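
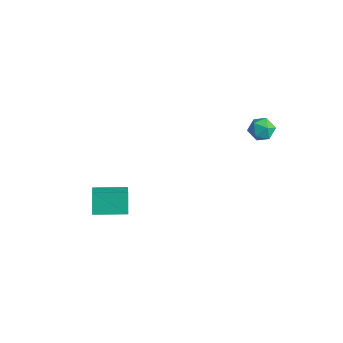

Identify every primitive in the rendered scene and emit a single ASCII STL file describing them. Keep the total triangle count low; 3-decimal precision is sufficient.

solid 
facet normal 0.126 -0.023 0.992
outer loop
vertex 2.013 3.874 3.29
vertex 1.921 3.07 3.283
vertex 2.658 3.394 3.197
endloop
endfacet
facet normal 0.488 0.520 0.701
outer loop
vertex 2.013 3.874 3.29
vertex 2.658 3.394 3.197
vertex 2.585 4.065 2.75
endloop
endfacet
facet normal 0.023 0.935 0.355
outer loop
vertex 2.013 3.874 3.29
vertex 2.585 4.065 2.75
vertex 1.804 4.156 2.561
endloop
endfacet
facet normal -0.627 0.649 0.431
outer loop
vertex 2.013 3.874 3.29
vertex 1.804 4.156 2.561
vertex 1.393 3.541 2.89
endloop
endfacet
facet normal -0.563 0.057 0.825
outer loop
vertex 2.013 3.874 3.29
vertex 1.393 3.541 2.89
vertex 1.921 3.07 3.283
endloop
endfacet
facet normal 0.943 0.250 0.222
outer loop
vertex 2.585 4.065 2.75
vertex 2.658 3.394 3.197
vertex 2.847 3.379 2.41
endloop
endfacet
facet normal 0.357 -0.628 0.691
outer loop
vertex 2.658 3.394 3.197
vertex 1.921 3.07 3.283
vertex 2.436 2.764 2.739
endloop
endfacet
facet normal -0.758 -0.498 0.421
outer loop
vertex 1.921 3.07 3.283
vertex 1.393 3.541 2.89
vertex 1.655 2.855 2.55
endloop
endfacet
facet normal -0.861 0.460 -0.216
outer loop
vertex 1.393 3.541 2.89
vertex 1.804 4.156 2.561
vertex 1.582 3.526 2.103
endloop
endfacet
facet normal 0.189 0.922 -0.339
outer loop
vertex 1.804 4.156 2.561
vertex 2.585 4.065 2.75
vertex 2.319 3.85 2.017
endloop
endfacet
facet normal 0.627 -0.649 -0.431
outer loop
vertex 2.227 3.046 2.01
vertex 2.847 3.379 2.41
vertex 2.436 2.764 2.739
endloop
endfacet
facet normal -0.023 -0.935 -0.355
outer loop
vertex 2.227 3.046 2.01
vertex 2.436 2.764 2.739
vertex 1.655 2.855 2.55
endloop
endfacet
facet normal -0.488 -0.520 -0.701
outer loop
vertex 2.227 3.046 2.01
vertex 1.655 2.855 2.55
vertex 1.582 3.526 2.103
endloop
endfacet
facet normal -0.126 0.023 -0.992
outer loop
vertex 2.227 3.046 2.01
vertex 1.582 3.526 2.103
vertex 2.319 3.85 2.017
endloop
endfacet
facet normal 0.563 -0.057 -0.825
outer loop
vertex 2.227 3.046 2.01
vertex 2.319 3.85 2.017
vertex 2.847 3.379 2.41
endloop
endfacet
facet normal 0.861 -0.460 0.216
outer loop
vertex 2.436 2.764 2.739
vertex 2.847 3.379 2.41
vertex 2.658 3.394 3.197
endloop
endfacet
facet normal -0.189 -0.922 0.339
outer loop
vertex 1.655 2.855 2.55
vertex 2.436 2.764 2.739
vertex 1.921 3.07 3.283
endloop
endfacet
facet normal -0.943 -0.250 -0.222
outer loop
vertex 1.582 3.526 2.103
vertex 1.655 2.855 2.55
vertex 1.393 3.541 2.89
endloop
endfacet
facet normal -0.357 0.628 -0.691
outer loop
vertex 2.319 3.85 2.017
vertex 1.582 3.526 2.103
vertex 1.804 4.156 2.561
endloop
endfacet
facet normal 0.758 0.498 -0.421
outer loop
vertex 2.847 3.379 2.41
vertex 2.319 3.85 2.017
vertex 2.585 4.065 2.75
endloop
endfacet
facet normal -0.456 0.363 0.812
outer loop
vertex -2.607 -4.348 -1.84
vertex -1.441 -2.81 -1.873
vertex -3.613 -3.605 -2.738
endloop
endfacet
facet normal -0.604 -0.797 0.017
outer loop
vertex -2.979 -4.11 -3.867
vertex -2.607 -4.348 -1.84
vertex -3.613 -3.605 -2.738
endloop
endfacet
facet normal -0.456 0.363 0.812
outer loop
vertex -3.613 -3.605 -2.738
vertex -1.441 -2.81 -1.873
vertex -2.448 -2.067 -2.771
endloop
endfacet
facet normal -0.654 0.483 -0.583
outer loop
vertex -2.448 -2.067 -2.771
vertex -2.979 -4.11 -3.867
vertex -3.613 -3.605 -2.738
endloop
endfacet
facet normal 0.653 -0.483 0.583
outer loop
vertex -2.607 -4.348 -1.84
vertex -0.807 -3.315 -3.002
vertex -1.441 -2.81 -1.873
endloop
endfacet
facet normal -0.603 -0.797 0.017
outer loop
vertex -1.972 -4.853 -2.969
vertex -2.607 -4.348 -1.84
vertex -2.979 -4.11 -3.867
endloop
endfacet
facet normal 0.653 -0.482 0.583
outer loop
vertex -1.972 -4.853 -2.969
vertex -0.807 -3.315 -3.002
vertex -2.607 -4.348 -1.84
endloop
endfacet
facet normal 0.604 0.797 -0.018
outer loop
vertex -1.441 -2.81 -1.873
vertex -0.807 -3.315 -3.002
vertex -2.448 -2.067 -2.771
endloop
endfacet
facet normal -0.653 0.483 -0.583
outer loop
vertex -1.813 -2.572 -3.9
vertex -2.979 -4.11 -3.867
vertex -2.448 -2.067 -2.771
endloop
endfacet
facet normal 0.604 0.797 -0.017
outer loop
vertex -2.448 -2.067 -2.771
vertex -0.807 -3.315 -3.002
vertex -1.813 -2.572 -3.9
endloop
endfacet
facet normal 0.456 -0.363 -0.812
outer loop
vertex -1.813 -2.572 -3.9
vertex -1.972 -4.853 -2.969
vertex -2.979 -4.11 -3.867
endloop
endfacet
facet normal 0.457 -0.363 -0.812
outer loop
vertex -0.807 -3.315 -3.002
vertex -1.972 -4.853 -2.969
vertex -1.813 -2.572 -3.9
endloop
endfacet

endsolid


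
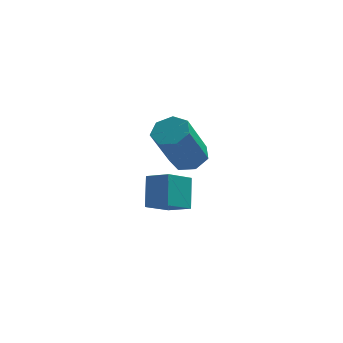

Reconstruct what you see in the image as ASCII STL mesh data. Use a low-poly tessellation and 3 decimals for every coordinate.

solid 
facet normal 0.323 0.400 -0.858
outer loop
vertex -0.687 2.457 1.588
vertex -1.317 2.198 1.23
vertex -1.21 2.873 1.585
endloop
endfacet
facet normal 0.532 0.673 0.513
outer loop
vertex -0.687 2.457 1.588
vertex -1.21 2.873 1.585
vertex -1.392 1.581 3.467
endloop
endfacet
facet normal 0.532 0.673 0.513
outer loop
vertex -1.392 1.581 3.467
vertex -1.21 2.873 1.585
vertex -1.915 1.997 3.464
endloop
endfacet
facet normal -0.322 -0.399 0.859
outer loop
vertex -1.392 1.581 3.467
vertex -1.915 1.997 3.464
vertex -2.023 1.322 3.11
endloop
endfacet
facet normal 0.322 0.400 -0.858
outer loop
vertex -1.21 2.873 1.585
vertex -1.317 2.198 1.23
vertex -1.814 2.78 1.315
endloop
endfacet
facet normal -0.281 0.906 0.317
outer loop
vertex -1.21 2.873 1.585
vertex -1.814 2.78 1.315
vertex -1.915 1.997 3.464
endloop
endfacet
facet normal -0.281 0.906 0.317
outer loop
vertex -1.915 1.997 3.464
vertex -1.814 2.78 1.315
vertex -2.519 1.904 3.194
endloop
endfacet
facet normal -0.322 -0.399 0.859
outer loop
vertex -1.915 1.997 3.464
vertex -2.519 1.904 3.194
vertex -2.023 1.322 3.11
endloop
endfacet
facet normal 0.322 0.400 -0.858
outer loop
vertex -1.814 2.78 1.315
vertex -1.317 2.198 1.23
vertex -2.044 2.249 0.981
endloop
endfacet
facet normal -0.882 0.456 -0.118
outer loop
vertex -1.814 2.78 1.315
vertex -2.044 2.249 0.981
vertex -2.519 1.904 3.194
endloop
endfacet
facet normal -0.881 0.457 -0.118
outer loop
vertex -2.519 1.904 3.194
vertex -2.044 2.249 0.981
vertex -2.75 1.373 2.861
endloop
endfacet
facet normal -0.322 -0.398 0.859
outer loop
vertex -2.519 1.904 3.194
vertex -2.75 1.373 2.861
vertex -2.023 1.322 3.11
endloop
endfacet
facet normal 0.322 0.400 -0.858
outer loop
vertex -2.044 2.249 0.981
vertex -1.317 2.198 1.23
vertex -1.727 1.68 0.835
endloop
endfacet
facet normal -0.819 -0.337 -0.465
outer loop
vertex -2.044 2.249 0.981
vertex -1.727 1.68 0.835
vertex -2.75 1.373 2.861
endloop
endfacet
facet normal -0.819 -0.338 -0.465
outer loop
vertex -2.75 1.373 2.861
vertex -1.727 1.68 0.835
vertex -2.432 0.804 2.714
endloop
endfacet
facet normal -0.322 -0.401 0.857
outer loop
vertex -2.75 1.373 2.861
vertex -2.432 0.804 2.714
vertex -2.023 1.322 3.11
endloop
endfacet
facet normal 0.322 0.400 -0.858
outer loop
vertex -1.727 1.68 0.835
vertex -1.317 2.198 1.23
vertex -1.101 1.5 0.986
endloop
endfacet
facet normal -0.141 -0.876 -0.461
outer loop
vertex -1.727 1.68 0.835
vertex -1.101 1.5 0.986
vertex -2.432 0.804 2.714
endloop
endfacet
facet normal -0.140 -0.876 -0.461
outer loop
vertex -2.432 0.804 2.714
vertex -1.101 1.5 0.986
vertex -1.807 0.624 2.866
endloop
endfacet
facet normal -0.324 -0.400 0.857
outer loop
vertex -2.432 0.804 2.714
vertex -1.807 0.624 2.866
vertex -2.023 1.322 3.11
endloop
endfacet
facet normal 0.322 0.400 -0.858
outer loop
vertex -1.101 1.5 0.986
vertex -1.317 2.198 1.23
vertex -0.638 1.846 1.321
endloop
endfacet
facet normal 0.645 -0.756 -0.110
outer loop
vertex -1.101 1.5 0.986
vertex -0.638 1.846 1.321
vertex -1.807 0.624 2.866
endloop
endfacet
facet normal 0.646 -0.756 -0.109
outer loop
vertex -1.807 0.624 2.866
vertex -0.638 1.846 1.321
vertex -1.344 0.971 3.201
endloop
endfacet
facet normal -0.322 -0.400 0.858
outer loop
vertex -1.807 0.624 2.866
vertex -1.344 0.971 3.201
vertex -2.023 1.322 3.11
endloop
endfacet
facet normal 0.323 0.401 -0.858
outer loop
vertex -0.638 1.846 1.321
vertex -1.317 2.198 1.23
vertex -0.687 2.457 1.588
endloop
endfacet
facet normal 0.944 -0.066 0.324
outer loop
vertex -0.638 1.846 1.321
vertex -0.687 2.457 1.588
vertex -1.344 0.971 3.201
endloop
endfacet
facet normal 0.944 -0.067 0.323
outer loop
vertex -1.344 0.971 3.201
vertex -0.687 2.457 1.588
vertex -1.392 1.581 3.467
endloop
endfacet
facet normal -0.322 -0.400 0.858
outer loop
vertex -1.344 0.971 3.201
vertex -1.392 1.581 3.467
vertex -2.023 1.322 3.11
endloop
endfacet
facet normal -0.769 0.498 -0.401
outer loop
vertex -2.899 3.918 -0.898
vertex -2.024 4.698 -1.607
vertex -2.942 2.97 -1.995
endloop
endfacet
facet normal -0.639 -0.569 0.517
outer loop
vertex -2.096 2.422 -1.553
vertex -2.899 3.918 -0.898
vertex -2.942 2.97 -1.995
endloop
endfacet
facet normal -0.768 0.498 -0.402
outer loop
vertex -2.942 2.97 -1.995
vertex -2.024 4.698 -1.607
vertex -2.066 3.75 -2.703
endloop
endfacet
facet normal -0.029 -0.654 -0.756
outer loop
vertex -2.066 3.75 -2.703
vertex -2.096 2.422 -1.553
vertex -2.942 2.97 -1.995
endloop
endfacet
facet normal 0.029 0.654 0.756
outer loop
vertex -2.899 3.918 -0.898
vertex -1.178 4.15 -1.165
vertex -2.024 4.698 -1.607
endloop
endfacet
facet normal -0.639 -0.569 0.517
outer loop
vertex -2.054 3.37 -0.457
vertex -2.899 3.918 -0.898
vertex -2.096 2.422 -1.553
endloop
endfacet
facet normal 0.029 0.654 0.756
outer loop
vertex -2.054 3.37 -0.457
vertex -1.178 4.15 -1.165
vertex -2.899 3.918 -0.898
endloop
endfacet
facet normal 0.639 0.569 -0.517
outer loop
vertex -2.024 4.698 -1.607
vertex -1.178 4.15 -1.165
vertex -2.066 3.75 -2.703
endloop
endfacet
facet normal -0.030 -0.654 -0.756
outer loop
vertex -1.221 3.202 -2.262
vertex -2.096 2.422 -1.553
vertex -2.066 3.75 -2.703
endloop
endfacet
facet normal 0.639 0.569 -0.517
outer loop
vertex -2.066 3.75 -2.703
vertex -1.178 4.15 -1.165
vertex -1.221 3.202 -2.262
endloop
endfacet
facet normal 0.769 -0.498 0.401
outer loop
vertex -1.221 3.202 -2.262
vertex -2.054 3.37 -0.457
vertex -2.096 2.422 -1.553
endloop
endfacet
facet normal 0.768 -0.499 0.401
outer loop
vertex -1.178 4.15 -1.165
vertex -2.054 3.37 -0.457
vertex -1.221 3.202 -2.262
endloop
endfacet

endsolid


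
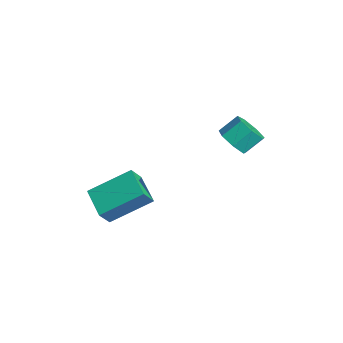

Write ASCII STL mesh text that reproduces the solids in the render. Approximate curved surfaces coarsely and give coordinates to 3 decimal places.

solid 
facet normal -0.302 0.521 -0.798
outer loop
vertex -2.305 -3.393 -1.87
vertex -2.0 -1.568 -0.794
vertex -0.891 -3.335 -2.368
endloop
endfacet
facet normal -0.142 -0.852 -0.503
outer loop
vertex -0.58 -3.872 -1.546
vertex -2.305 -3.393 -1.87
vertex -0.891 -3.335 -2.368
endloop
endfacet
facet normal -0.302 0.521 -0.798
outer loop
vertex -0.891 -3.335 -2.368
vertex -2.0 -1.568 -0.794
vertex -0.586 -1.511 -1.292
endloop
endfacet
facet normal 0.943 0.038 -0.332
outer loop
vertex -0.586 -1.511 -1.292
vertex -0.58 -3.872 -1.546
vertex -0.891 -3.335 -2.368
endloop
endfacet
facet normal -0.943 -0.038 0.332
outer loop
vertex -2.305 -3.393 -1.87
vertex -1.689 -2.105 0.028
vertex -2.0 -1.568 -0.794
endloop
endfacet
facet normal -0.143 -0.853 -0.502
outer loop
vertex -1.994 -3.929 -1.048
vertex -2.305 -3.393 -1.87
vertex -0.58 -3.872 -1.546
endloop
endfacet
facet normal -0.943 -0.038 0.332
outer loop
vertex -1.994 -3.929 -1.048
vertex -1.689 -2.105 0.028
vertex -2.305 -3.393 -1.87
endloop
endfacet
facet normal 0.143 0.852 0.503
outer loop
vertex -2.0 -1.568 -0.794
vertex -1.689 -2.105 0.028
vertex -0.586 -1.511 -1.292
endloop
endfacet
facet normal 0.943 0.038 -0.332
outer loop
vertex -0.275 -2.047 -0.47
vertex -0.58 -3.872 -1.546
vertex -0.586 -1.511 -1.292
endloop
endfacet
facet normal 0.142 0.853 0.502
outer loop
vertex -0.586 -1.511 -1.292
vertex -1.689 -2.105 0.028
vertex -0.275 -2.047 -0.47
endloop
endfacet
facet normal 0.302 -0.521 0.798
outer loop
vertex -0.275 -2.047 -0.47
vertex -1.994 -3.929 -1.048
vertex -0.58 -3.872 -1.546
endloop
endfacet
facet normal 0.302 -0.521 0.798
outer loop
vertex -1.689 -2.105 0.028
vertex -1.994 -3.929 -1.048
vertex -0.275 -2.047 -0.47
endloop
endfacet
facet normal 0.016 -0.765 -0.643
outer loop
vertex 0.84 1.37 2.422
vertex 0.149 1.621 2.106
vertex 0.896 1.816 1.893
endloop
endfacet
facet normal 0.997 -0.038 0.073
outer loop
vertex 0.84 1.37 2.422
vertex 0.896 1.816 1.893
vertex 0.821 2.189 3.111
endloop
endfacet
facet normal 0.997 -0.038 0.073
outer loop
vertex 0.821 2.189 3.111
vertex 0.896 1.816 1.893
vertex 0.877 2.635 2.582
endloop
endfacet
facet normal -0.018 0.765 0.643
outer loop
vertex 0.821 2.189 3.111
vertex 0.877 2.635 2.582
vertex 0.131 2.439 2.794
endloop
endfacet
facet normal 0.017 -0.766 -0.643
outer loop
vertex 0.896 1.816 1.893
vertex 0.149 1.621 2.106
vertex 0.389 2.115 1.524
endloop
endfacet
facet normal 0.683 0.479 -0.551
outer loop
vertex 0.896 1.816 1.893
vertex 0.389 2.115 1.524
vertex 0.877 2.635 2.582
endloop
endfacet
facet normal 0.683 0.479 -0.551
outer loop
vertex 0.877 2.635 2.582
vertex 0.389 2.115 1.524
vertex 0.37 2.934 2.213
endloop
endfacet
facet normal -0.018 0.765 0.644
outer loop
vertex 0.877 2.635 2.582
vertex 0.37 2.934 2.213
vertex 0.131 2.439 2.794
endloop
endfacet
facet normal 0.017 -0.766 -0.643
outer loop
vertex 0.389 2.115 1.524
vertex 0.149 1.621 2.106
vertex -0.298 2.042 1.593
endloop
endfacet
facet normal -0.144 0.635 -0.759
outer loop
vertex 0.389 2.115 1.524
vertex -0.298 2.042 1.593
vertex 0.37 2.934 2.213
endloop
endfacet
facet normal -0.145 0.635 -0.758
outer loop
vertex 0.37 2.934 2.213
vertex -0.298 2.042 1.593
vertex -0.317 2.86 2.282
endloop
endfacet
facet normal -0.018 0.765 0.644
outer loop
vertex 0.37 2.934 2.213
vertex -0.317 2.86 2.282
vertex 0.131 2.439 2.794
endloop
endfacet
facet normal 0.018 -0.765 -0.644
outer loop
vertex -0.298 2.042 1.593
vertex 0.149 1.621 2.106
vertex -0.648 1.651 2.048
endloop
endfacet
facet normal -0.864 0.313 -0.395
outer loop
vertex -0.298 2.042 1.593
vertex -0.648 1.651 2.048
vertex -0.317 2.86 2.282
endloop
endfacet
facet normal -0.863 0.313 -0.396
outer loop
vertex -0.317 2.86 2.282
vertex -0.648 1.651 2.048
vertex -0.667 2.47 2.736
endloop
endfacet
facet normal -0.017 0.765 0.644
outer loop
vertex -0.317 2.86 2.282
vertex -0.667 2.47 2.736
vertex 0.131 2.439 2.794
endloop
endfacet
facet normal 0.018 -0.765 -0.644
outer loop
vertex -0.648 1.651 2.048
vertex 0.149 1.621 2.106
vertex -0.398 1.238 2.546
endloop
endfacet
facet normal -0.933 -0.245 0.265
outer loop
vertex -0.648 1.651 2.048
vertex -0.398 1.238 2.546
vertex -0.667 2.47 2.736
endloop
endfacet
facet normal -0.933 -0.244 0.265
outer loop
vertex -0.667 2.47 2.736
vertex -0.398 1.238 2.546
vertex -0.417 2.056 3.235
endloop
endfacet
facet normal -0.017 0.765 0.643
outer loop
vertex -0.667 2.47 2.736
vertex -0.417 2.056 3.235
vertex 0.131 2.439 2.794
endloop
endfacet
facet normal 0.018 -0.765 -0.644
outer loop
vertex -0.398 1.238 2.546
vertex 0.149 1.621 2.106
vertex 0.265 1.113 2.713
endloop
endfacet
facet normal -0.300 -0.619 0.726
outer loop
vertex -0.398 1.238 2.546
vertex 0.265 1.113 2.713
vertex -0.417 2.056 3.235
endloop
endfacet
facet normal -0.299 -0.618 0.727
outer loop
vertex -0.417 2.056 3.235
vertex 0.265 1.113 2.713
vertex 0.246 1.931 3.401
endloop
endfacet
facet normal -0.017 0.765 0.644
outer loop
vertex -0.417 2.056 3.235
vertex 0.246 1.931 3.401
vertex 0.131 2.439 2.794
endloop
endfacet
facet normal 0.016 -0.765 -0.644
outer loop
vertex 0.265 1.113 2.713
vertex 0.149 1.621 2.106
vertex 0.84 1.37 2.422
endloop
endfacet
facet normal 0.559 -0.526 0.641
outer loop
vertex 0.265 1.113 2.713
vertex 0.84 1.37 2.422
vertex 0.246 1.931 3.401
endloop
endfacet
facet normal 0.559 -0.526 0.641
outer loop
vertex 0.246 1.931 3.401
vertex 0.84 1.37 2.422
vertex 0.821 2.189 3.111
endloop
endfacet
facet normal -0.019 0.765 0.644
outer loop
vertex 0.246 1.931 3.401
vertex 0.821 2.189 3.111
vertex 0.131 2.439 2.794
endloop
endfacet

endsolid


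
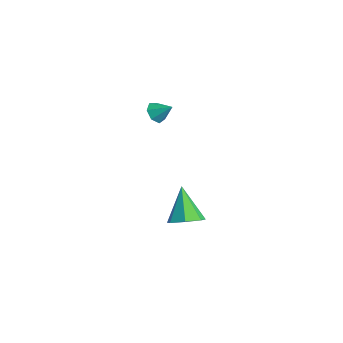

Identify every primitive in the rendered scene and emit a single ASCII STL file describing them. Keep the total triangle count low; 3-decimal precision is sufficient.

solid 
facet normal 0.587 -0.179 -0.790
outer loop
vertex 2.574 -3.218 -4.293
vertex 1.826 -3.658 -4.749
vertex 2.085 -2.713 -4.771
endloop
endfacet
facet normal 0.298 0.792 0.533
outer loop
vertex 2.574 -3.218 -4.293
vertex 2.085 -2.713 -4.771
vertex 0.594 -3.282 -3.091
endloop
endfacet
facet normal 0.587 -0.179 -0.789
outer loop
vertex 2.085 -2.713 -4.771
vertex 1.826 -3.658 -4.749
vertex 1.401 -2.919 -5.233
endloop
endfacet
facet normal -0.314 0.948 0.042
outer loop
vertex 2.085 -2.713 -4.771
vertex 1.401 -2.919 -5.233
vertex 0.594 -3.282 -3.091
endloop
endfacet
facet normal 0.587 -0.180 -0.790
outer loop
vertex 1.401 -2.919 -5.233
vertex 1.826 -3.658 -4.749
vertex 1.037 -3.682 -5.33
endloop
endfacet
facet normal -0.861 0.443 -0.249
outer loop
vertex 1.401 -2.919 -5.233
vertex 1.037 -3.682 -5.33
vertex 0.594 -3.282 -3.091
endloop
endfacet
facet normal 0.587 -0.178 -0.790
outer loop
vertex 1.037 -3.682 -5.33
vertex 1.826 -3.658 -4.749
vertex 1.268 -4.427 -4.99
endloop
endfacet
facet normal -0.931 -0.345 -0.123
outer loop
vertex 1.037 -3.682 -5.33
vertex 1.268 -4.427 -4.99
vertex 0.594 -3.282 -3.091
endloop
endfacet
facet normal 0.587 -0.179 -0.789
outer loop
vertex 1.268 -4.427 -4.99
vertex 1.826 -3.658 -4.749
vertex 1.919 -4.592 -4.468
endloop
endfacet
facet normal -0.470 -0.820 0.327
outer loop
vertex 1.268 -4.427 -4.99
vertex 1.919 -4.592 -4.468
vertex 0.594 -3.282 -3.091
endloop
endfacet
facet normal 0.587 -0.179 -0.789
outer loop
vertex 1.919 -4.592 -4.468
vertex 1.826 -3.658 -4.749
vertex 2.5 -4.054 -4.158
endloop
endfacet
facet normal 0.173 -0.625 0.761
outer loop
vertex 1.919 -4.592 -4.468
vertex 2.5 -4.054 -4.158
vertex 0.594 -3.282 -3.091
endloop
endfacet
facet normal 0.587 -0.179 -0.790
outer loop
vertex 2.5 -4.054 -4.158
vertex 1.826 -3.658 -4.749
vertex 2.574 -3.218 -4.293
endloop
endfacet
facet normal 0.515 0.092 0.852
outer loop
vertex 2.5 -4.054 -4.158
vertex 2.574 -3.218 -4.293
vertex 0.594 -3.282 -3.091
endloop
endfacet
facet normal -0.613 -0.508 -0.605
outer loop
vertex 0.216 -4.739 2.168
vertex -0.23 -4.255 2.213
vertex 0.259 -4.324 1.776
endloop
endfacet
facet normal 0.985 -0.161 -0.063
outer loop
vertex 0.216 -4.739 2.168
vertex 0.259 -4.324 1.776
vertex 0.43 -3.705 2.867
endloop
endfacet
facet normal -0.612 -0.509 -0.605
outer loop
vertex 0.259 -4.324 1.776
vertex -0.23 -4.255 2.213
vertex -0.067 -3.857 1.713
endloop
endfacet
facet normal 0.776 0.488 -0.399
outer loop
vertex 0.259 -4.324 1.776
vertex -0.067 -3.857 1.713
vertex 0.43 -3.705 2.867
endloop
endfacet
facet normal -0.611 -0.510 -0.605
outer loop
vertex -0.067 -3.857 1.713
vertex -0.23 -4.255 2.213
vertex -0.516 -3.69 2.026
endloop
endfacet
facet normal 0.206 0.955 -0.214
outer loop
vertex -0.067 -3.857 1.713
vertex -0.516 -3.69 2.026
vertex 0.43 -3.705 2.867
endloop
endfacet
facet normal -0.612 -0.510 -0.604
outer loop
vertex -0.516 -3.69 2.026
vertex -0.23 -4.255 2.213
vertex -0.75 -3.948 2.481
endloop
endfacet
facet normal -0.298 0.888 0.351
outer loop
vertex -0.516 -3.69 2.026
vertex -0.75 -3.948 2.481
vertex 0.43 -3.705 2.867
endloop
endfacet
facet normal -0.612 -0.509 -0.605
outer loop
vertex -0.75 -3.948 2.481
vertex -0.23 -4.255 2.213
vertex -0.593 -4.438 2.734
endloop
endfacet
facet normal -0.355 0.337 0.872
outer loop
vertex -0.75 -3.948 2.481
vertex -0.593 -4.438 2.734
vertex 0.43 -3.705 2.867
endloop
endfacet
facet normal -0.612 -0.510 -0.605
outer loop
vertex -0.593 -4.438 2.734
vertex -0.23 -4.255 2.213
vertex -0.163 -4.789 2.595
endloop
endfacet
facet normal 0.078 -0.283 0.956
outer loop
vertex -0.593 -4.438 2.734
vertex -0.163 -4.789 2.595
vertex 0.43 -3.705 2.867
endloop
endfacet
facet normal -0.613 -0.509 -0.604
outer loop
vertex -0.163 -4.789 2.595
vertex -0.23 -4.255 2.213
vertex 0.216 -4.739 2.168
endloop
endfacet
facet normal 0.674 -0.504 0.539
outer loop
vertex -0.163 -4.789 2.595
vertex 0.216 -4.739 2.168
vertex 0.43 -3.705 2.867
endloop
endfacet

endsolid


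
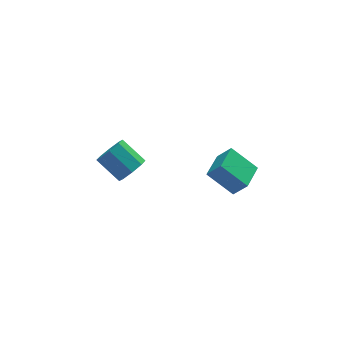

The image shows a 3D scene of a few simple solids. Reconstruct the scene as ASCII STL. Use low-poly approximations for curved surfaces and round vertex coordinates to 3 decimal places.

solid 
facet normal -0.602 -0.798 0.028
outer loop
vertex 2.911 -3.781 3.248
vertex 2.217 -3.295 2.184
vertex 4.214 -4.809 1.929
endloop
endfacet
facet normal 0.510 -0.357 0.782
outer loop
vertex 5.363 -3.285 1.876
vertex 2.911 -3.781 3.248
vertex 4.214 -4.809 1.929
endloop
endfacet
facet normal -0.602 -0.798 0.028
outer loop
vertex 4.214 -4.809 1.929
vertex 2.217 -3.295 2.184
vertex 3.52 -4.324 0.865
endloop
endfacet
facet normal 0.615 -0.485 -0.622
outer loop
vertex 3.52 -4.324 0.865
vertex 5.363 -3.285 1.876
vertex 4.214 -4.809 1.929
endloop
endfacet
facet normal -0.614 0.485 0.622
outer loop
vertex 2.911 -3.781 3.248
vertex 3.366 -1.771 2.131
vertex 2.217 -3.295 2.184
endloop
endfacet
facet normal 0.510 -0.357 0.782
outer loop
vertex 4.06 -2.256 3.195
vertex 2.911 -3.781 3.248
vertex 5.363 -3.285 1.876
endloop
endfacet
facet normal -0.615 0.485 0.622
outer loop
vertex 4.06 -2.256 3.195
vertex 3.366 -1.771 2.131
vertex 2.911 -3.781 3.248
endloop
endfacet
facet normal -0.510 0.357 -0.782
outer loop
vertex 2.217 -3.295 2.184
vertex 3.366 -1.771 2.131
vertex 3.52 -4.324 0.865
endloop
endfacet
facet normal 0.615 -0.485 -0.622
outer loop
vertex 4.669 -2.799 0.812
vertex 5.363 -3.285 1.876
vertex 3.52 -4.324 0.865
endloop
endfacet
facet normal -0.510 0.357 -0.782
outer loop
vertex 3.52 -4.324 0.865
vertex 3.366 -1.771 2.131
vertex 4.669 -2.799 0.812
endloop
endfacet
facet normal 0.602 0.798 -0.028
outer loop
vertex 4.669 -2.799 0.812
vertex 4.06 -2.256 3.195
vertex 5.363 -3.285 1.876
endloop
endfacet
facet normal 0.601 0.798 -0.028
outer loop
vertex 3.366 -1.771 2.131
vertex 4.06 -2.256 3.195
vertex 4.669 -2.799 0.812
endloop
endfacet
facet normal 0.514 -0.634 -0.577
outer loop
vertex 0.424 3.352 -2.305
vertex -0.485 3.12 -2.86
vertex 0.312 3.857 -2.96
endloop
endfacet
facet normal 0.847 0.481 0.226
outer loop
vertex 0.424 3.352 -2.305
vertex 0.312 3.857 -2.96
vertex -0.646 4.672 -1.105
endloop
endfacet
facet normal 0.847 0.481 0.226
outer loop
vertex -0.646 4.672 -1.105
vertex 0.312 3.857 -2.96
vertex -0.758 5.177 -1.76
endloop
endfacet
facet normal -0.514 0.634 0.577
outer loop
vertex -0.646 4.672 -1.105
vertex -0.758 5.177 -1.76
vertex -1.555 4.44 -1.66
endloop
endfacet
facet normal 0.514 -0.634 -0.577
outer loop
vertex 0.312 3.857 -2.96
vertex -0.485 3.12 -2.86
vertex -0.267 3.93 -3.556
endloop
endfacet
facet normal 0.504 0.768 -0.395
outer loop
vertex 0.312 3.857 -2.96
vertex -0.267 3.93 -3.556
vertex -0.758 5.177 -1.76
endloop
endfacet
facet normal 0.504 0.768 -0.395
outer loop
vertex -0.758 5.177 -1.76
vertex -0.267 3.93 -3.556
vertex -1.337 5.25 -2.356
endloop
endfacet
facet normal -0.514 0.634 0.577
outer loop
vertex -0.758 5.177 -1.76
vertex -1.337 5.25 -2.356
vertex -1.555 4.44 -1.66
endloop
endfacet
facet normal 0.514 -0.634 -0.577
outer loop
vertex -0.267 3.93 -3.556
vertex -0.485 3.12 -2.86
vertex -0.974 3.529 -3.745
endloop
endfacet
facet normal -0.133 0.605 -0.785
outer loop
vertex -0.267 3.93 -3.556
vertex -0.974 3.529 -3.745
vertex -1.337 5.25 -2.356
endloop
endfacet
facet normal -0.135 0.605 -0.785
outer loop
vertex -1.337 5.25 -2.356
vertex -0.974 3.529 -3.745
vertex -2.043 4.848 -2.544
endloop
endfacet
facet normal -0.515 0.634 0.577
outer loop
vertex -1.337 5.25 -2.356
vertex -2.043 4.848 -2.544
vertex -1.555 4.44 -1.66
endloop
endfacet
facet normal 0.514 -0.634 -0.577
outer loop
vertex -0.974 3.529 -3.745
vertex -0.485 3.12 -2.86
vertex -1.394 2.888 -3.415
endloop
endfacet
facet normal -0.695 0.087 -0.714
outer loop
vertex -0.974 3.529 -3.745
vertex -1.394 2.888 -3.415
vertex -2.043 4.848 -2.544
endloop
endfacet
facet normal -0.693 0.088 -0.715
outer loop
vertex -2.043 4.848 -2.544
vertex -1.394 2.888 -3.415
vertex -2.464 4.208 -2.215
endloop
endfacet
facet normal -0.514 0.635 0.577
outer loop
vertex -2.043 4.848 -2.544
vertex -2.464 4.208 -2.215
vertex -1.555 4.44 -1.66
endloop
endfacet
facet normal 0.514 -0.634 -0.577
outer loop
vertex -1.394 2.888 -3.415
vertex -0.485 3.12 -2.86
vertex -1.282 2.383 -2.76
endloop
endfacet
facet normal -0.847 -0.481 -0.226
outer loop
vertex -1.394 2.888 -3.415
vertex -1.282 2.383 -2.76
vertex -2.464 4.208 -2.215
endloop
endfacet
facet normal -0.847 -0.481 -0.226
outer loop
vertex -2.464 4.208 -2.215
vertex -1.282 2.383 -2.76
vertex -2.352 3.703 -1.56
endloop
endfacet
facet normal -0.514 0.634 0.577
outer loop
vertex -2.464 4.208 -2.215
vertex -2.352 3.703 -1.56
vertex -1.555 4.44 -1.66
endloop
endfacet
facet normal 0.514 -0.634 -0.577
outer loop
vertex -1.282 2.383 -2.76
vertex -0.485 3.12 -2.86
vertex -0.703 2.31 -2.164
endloop
endfacet
facet normal -0.504 -0.768 0.395
outer loop
vertex -1.282 2.383 -2.76
vertex -0.703 2.31 -2.164
vertex -2.352 3.703 -1.56
endloop
endfacet
facet normal -0.504 -0.768 0.395
outer loop
vertex -2.352 3.703 -1.56
vertex -0.703 2.31 -2.164
vertex -1.773 3.63 -0.964
endloop
endfacet
facet normal -0.514 0.634 0.577
outer loop
vertex -2.352 3.703 -1.56
vertex -1.773 3.63 -0.964
vertex -1.555 4.44 -1.66
endloop
endfacet
facet normal 0.515 -0.634 -0.577
outer loop
vertex -0.703 2.31 -2.164
vertex -0.485 3.12 -2.86
vertex 0.003 2.712 -1.976
endloop
endfacet
facet normal 0.135 -0.604 0.785
outer loop
vertex -0.703 2.31 -2.164
vertex 0.003 2.712 -1.976
vertex -1.773 3.63 -0.964
endloop
endfacet
facet normal 0.134 -0.606 0.784
outer loop
vertex -1.773 3.63 -0.964
vertex 0.003 2.712 -1.976
vertex -1.066 4.031 -0.775
endloop
endfacet
facet normal -0.514 0.634 0.577
outer loop
vertex -1.773 3.63 -0.964
vertex -1.066 4.031 -0.775
vertex -1.555 4.44 -1.66
endloop
endfacet
facet normal 0.514 -0.635 -0.577
outer loop
vertex 0.003 2.712 -1.976
vertex -0.485 3.12 -2.86
vertex 0.424 3.352 -2.305
endloop
endfacet
facet normal 0.694 -0.089 0.715
outer loop
vertex 0.003 2.712 -1.976
vertex 0.424 3.352 -2.305
vertex -1.066 4.031 -0.775
endloop
endfacet
facet normal 0.694 -0.087 0.715
outer loop
vertex -1.066 4.031 -0.775
vertex 0.424 3.352 -2.305
vertex -0.646 4.672 -1.105
endloop
endfacet
facet normal -0.514 0.634 0.577
outer loop
vertex -1.066 4.031 -0.775
vertex -0.646 4.672 -1.105
vertex -1.555 4.44 -1.66
endloop
endfacet

endsolid


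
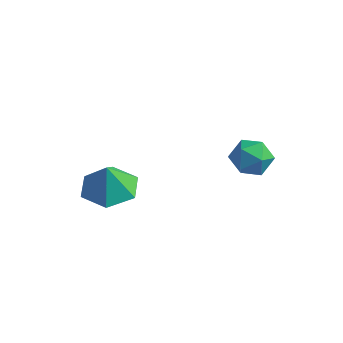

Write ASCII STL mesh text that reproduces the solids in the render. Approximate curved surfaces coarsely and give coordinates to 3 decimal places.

solid 
facet normal -0.219 0.811 -0.542
outer loop
vertex 0.871 4.006 -0.798
vertex 0.186 3.979 -0.561
vertex 0.683 4.359 -0.193
endloop
endfacet
facet normal 0.464 0.820 -0.334
outer loop
vertex 0.871 4.006 -0.798
vertex 0.683 4.359 -0.193
vertex 1.309 3.994 -0.22
endloop
endfacet
facet normal 0.778 0.230 -0.585
outer loop
vertex 0.871 4.006 -0.798
vertex 1.309 3.994 -0.22
vertex 1.199 3.389 -0.604
endloop
endfacet
facet normal 0.290 -0.144 -0.946
outer loop
vertex 0.871 4.006 -0.798
vertex 1.199 3.389 -0.604
vertex 0.505 3.38 -0.815
endloop
endfacet
facet normal -0.327 0.216 -0.920
outer loop
vertex 0.871 4.006 -0.798
vertex 0.505 3.38 -0.815
vertex 0.186 3.979 -0.561
endloop
endfacet
facet normal 0.478 0.793 0.378
outer loop
vertex 1.309 3.994 -0.22
vertex 0.683 4.359 -0.193
vertex 0.895 3.96 0.375
endloop
endfacet
facet normal -0.627 0.778 0.043
outer loop
vertex 0.683 4.359 -0.193
vertex 0.186 3.979 -0.561
vertex 0.201 3.951 0.164
endloop
endfacet
facet normal -0.802 -0.186 -0.568
outer loop
vertex 0.186 3.979 -0.561
vertex 0.505 3.38 -0.815
vertex 0.091 3.346 -0.22
endloop
endfacet
facet normal 0.196 -0.767 -0.612
outer loop
vertex 0.505 3.38 -0.815
vertex 1.199 3.389 -0.604
vertex 0.717 2.981 -0.247
endloop
endfacet
facet normal 0.986 -0.162 -0.027
outer loop
vertex 1.199 3.389 -0.604
vertex 1.309 3.994 -0.22
vertex 1.214 3.361 0.121
endloop
endfacet
facet normal -0.290 0.144 0.946
outer loop
vertex 0.529 3.334 0.358
vertex 0.895 3.96 0.375
vertex 0.201 3.951 0.164
endloop
endfacet
facet normal -0.778 -0.230 0.585
outer loop
vertex 0.529 3.334 0.358
vertex 0.201 3.951 0.164
vertex 0.091 3.346 -0.22
endloop
endfacet
facet normal -0.464 -0.820 0.334
outer loop
vertex 0.529 3.334 0.358
vertex 0.091 3.346 -0.22
vertex 0.717 2.981 -0.247
endloop
endfacet
facet normal 0.219 -0.811 0.542
outer loop
vertex 0.529 3.334 0.358
vertex 0.717 2.981 -0.247
vertex 1.214 3.361 0.121
endloop
endfacet
facet normal 0.327 -0.216 0.920
outer loop
vertex 0.529 3.334 0.358
vertex 1.214 3.361 0.121
vertex 0.895 3.96 0.375
endloop
endfacet
facet normal -0.196 0.767 0.612
outer loop
vertex 0.201 3.951 0.164
vertex 0.895 3.96 0.375
vertex 0.683 4.359 -0.193
endloop
endfacet
facet normal -0.986 0.162 0.027
outer loop
vertex 0.091 3.346 -0.22
vertex 0.201 3.951 0.164
vertex 0.186 3.979 -0.561
endloop
endfacet
facet normal -0.478 -0.793 -0.378
outer loop
vertex 0.717 2.981 -0.247
vertex 0.091 3.346 -0.22
vertex 0.505 3.38 -0.815
endloop
endfacet
facet normal 0.627 -0.778 -0.043
outer loop
vertex 1.214 3.361 0.121
vertex 0.717 2.981 -0.247
vertex 1.199 3.389 -0.604
endloop
endfacet
facet normal 0.802 0.186 0.568
outer loop
vertex 0.895 3.96 0.375
vertex 1.214 3.361 0.121
vertex 1.309 3.994 -0.22
endloop
endfacet
facet normal -0.013 0.135 -0.991
outer loop
vertex -1.588 1.024 -0.15
vertex -2.087 0.28 -0.245
vertex -2.486 1.079 -0.131
endloop
endfacet
facet normal 0.058 0.710 0.702
outer loop
vertex -1.588 1.024 -0.15
vertex -2.486 1.079 -0.131
vertex -2.073 0.14 0.785
endloop
endfacet
facet normal -0.013 0.135 -0.991
outer loop
vertex -2.486 1.079 -0.131
vertex -2.087 0.28 -0.245
vertex -2.985 0.335 -0.226
endloop
endfacet
facet normal -0.658 0.357 0.663
outer loop
vertex -2.486 1.079 -0.131
vertex -2.985 0.335 -0.226
vertex -2.073 0.14 0.785
endloop
endfacet
facet normal -0.013 0.135 -0.991
outer loop
vertex -2.985 0.335 -0.226
vertex -2.087 0.28 -0.245
vertex -2.585 -0.463 -0.34
endloop
endfacet
facet normal -0.709 -0.435 0.556
outer loop
vertex -2.985 0.335 -0.226
vertex -2.585 -0.463 -0.34
vertex -2.073 0.14 0.785
endloop
endfacet
facet normal -0.013 0.135 -0.991
outer loop
vertex -2.585 -0.463 -0.34
vertex -2.087 0.28 -0.245
vertex -1.687 -0.518 -0.359
endloop
endfacet
facet normal -0.043 -0.872 0.487
outer loop
vertex -2.585 -0.463 -0.34
vertex -1.687 -0.518 -0.359
vertex -2.073 0.14 0.785
endloop
endfacet
facet normal -0.013 0.135 -0.991
outer loop
vertex -1.687 -0.518 -0.359
vertex -2.087 0.28 -0.245
vertex -1.188 0.225 -0.264
endloop
endfacet
facet normal 0.673 -0.519 0.526
outer loop
vertex -1.687 -0.518 -0.359
vertex -1.188 0.225 -0.264
vertex -2.073 0.14 0.785
endloop
endfacet
facet normal -0.013 0.135 -0.991
outer loop
vertex -1.188 0.225 -0.264
vertex -2.087 0.28 -0.245
vertex -1.588 1.024 -0.15
endloop
endfacet
facet normal 0.724 0.272 0.633
outer loop
vertex -1.188 0.225 -0.264
vertex -1.588 1.024 -0.15
vertex -2.073 0.14 0.785
endloop
endfacet

endsolid


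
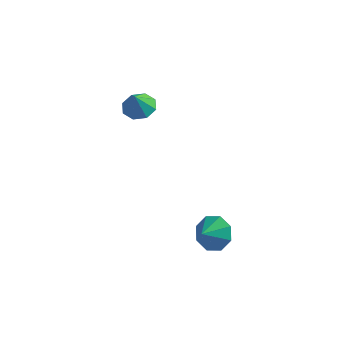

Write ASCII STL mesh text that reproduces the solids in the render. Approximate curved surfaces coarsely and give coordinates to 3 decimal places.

solid 
facet normal 0.205 0.799 -0.565
outer loop
vertex 2.978 -0.213 -0.957
vertex 2.231 -0.458 -1.575
vertex 2.312 0.103 -0.752
endloop
endfacet
facet normal 0.207 -0.187 0.960
outer loop
vertex 2.978 -0.213 -0.957
vertex 2.312 0.103 -0.752
vertex 2.009 -1.322 -0.965
endloop
endfacet
facet normal 0.204 0.799 -0.565
outer loop
vertex 2.312 0.103 -0.752
vertex 2.231 -0.458 -1.575
vertex 1.598 0.09 -1.028
endloop
endfacet
facet normal -0.359 -0.063 0.931
outer loop
vertex 2.312 0.103 -0.752
vertex 1.598 0.09 -1.028
vertex 2.009 -1.322 -0.965
endloop
endfacet
facet normal 0.204 0.800 -0.565
outer loop
vertex 1.598 0.09 -1.028
vertex 2.231 -0.458 -1.575
vertex 1.255 -0.244 -1.625
endloop
endfacet
facet normal -0.794 -0.206 0.572
outer loop
vertex 1.598 0.09 -1.028
vertex 1.255 -0.244 -1.625
vertex 2.009 -1.322 -0.965
endloop
endfacet
facet normal 0.204 0.799 -0.565
outer loop
vertex 1.255 -0.244 -1.625
vertex 2.231 -0.458 -1.575
vertex 1.484 -0.704 -2.193
endloop
endfacet
facet normal -0.842 -0.532 0.092
outer loop
vertex 1.255 -0.244 -1.625
vertex 1.484 -0.704 -2.193
vertex 2.009 -1.322 -0.965
endloop
endfacet
facet normal 0.204 0.799 -0.565
outer loop
vertex 1.484 -0.704 -2.193
vertex 2.231 -0.458 -1.575
vertex 2.15 -1.02 -2.399
endloop
endfacet
facet normal -0.474 -0.851 -0.226
outer loop
vertex 1.484 -0.704 -2.193
vertex 2.15 -1.02 -2.399
vertex 2.009 -1.322 -0.965
endloop
endfacet
facet normal 0.205 0.799 -0.565
outer loop
vertex 2.15 -1.02 -2.399
vertex 2.231 -0.458 -1.575
vertex 2.863 -1.007 -2.122
endloop
endfacet
facet normal 0.094 -0.976 -0.196
outer loop
vertex 2.15 -1.02 -2.399
vertex 2.863 -1.007 -2.122
vertex 2.009 -1.322 -0.965
endloop
endfacet
facet normal 0.205 0.799 -0.565
outer loop
vertex 2.863 -1.007 -2.122
vertex 2.231 -0.458 -1.575
vertex 3.206 -0.673 -1.525
endloop
endfacet
facet normal 0.528 -0.833 0.163
outer loop
vertex 2.863 -1.007 -2.122
vertex 3.206 -0.673 -1.525
vertex 2.009 -1.322 -0.965
endloop
endfacet
facet normal 0.205 0.799 -0.565
outer loop
vertex 3.206 -0.673 -1.525
vertex 2.231 -0.458 -1.575
vertex 2.978 -0.213 -0.957
endloop
endfacet
facet normal 0.575 -0.507 0.642
outer loop
vertex 3.206 -0.673 -1.525
vertex 2.978 -0.213 -0.957
vertex 2.009 -1.322 -0.965
endloop
endfacet
facet normal 0.000 0.398 -0.917
outer loop
vertex -3.134 3.673 1.696
vertex -3.8 4.201 1.925
vertex -2.922 4.26 1.951
endloop
endfacet
facet normal 0.788 -0.462 0.408
outer loop
vertex -3.134 3.673 1.696
vertex -2.922 4.26 1.951
vertex -3.8 3.719 3.035
endloop
endfacet
facet normal 0.000 0.399 -0.917
outer loop
vertex -2.922 4.26 1.951
vertex -3.8 4.201 1.925
vertex -3.224 4.812 2.191
endloop
endfacet
facet normal 0.742 0.119 0.660
outer loop
vertex -2.922 4.26 1.951
vertex -3.224 4.812 2.191
vertex -3.8 3.719 3.035
endloop
endfacet
facet normal 0.001 0.399 -0.917
outer loop
vertex -3.224 4.812 2.191
vertex -3.8 4.201 1.925
vertex -3.864 5.006 2.275
endloop
endfacet
facet normal 0.260 0.501 0.826
outer loop
vertex -3.224 4.812 2.191
vertex -3.864 5.006 2.275
vertex -3.8 3.719 3.035
endloop
endfacet
facet normal 0.001 0.399 -0.917
outer loop
vertex -3.864 5.006 2.275
vertex -3.8 4.201 1.925
vertex -4.466 4.729 2.154
endloop
endfacet
facet normal -0.373 0.458 0.807
outer loop
vertex -3.864 5.006 2.275
vertex -4.466 4.729 2.154
vertex -3.8 3.719 3.035
endloop
endfacet
facet normal 0.000 0.398 -0.917
outer loop
vertex -4.466 4.729 2.154
vertex -3.8 4.201 1.925
vertex -4.677 4.142 1.899
endloop
endfacet
facet normal -0.789 0.016 0.615
outer loop
vertex -4.466 4.729 2.154
vertex -4.677 4.142 1.899
vertex -3.8 3.719 3.035
endloop
endfacet
facet normal 0.000 0.399 -0.917
outer loop
vertex -4.677 4.142 1.899
vertex -3.8 4.201 1.925
vertex -4.375 3.59 1.659
endloop
endfacet
facet normal -0.742 -0.564 0.363
outer loop
vertex -4.677 4.142 1.899
vertex -4.375 3.59 1.659
vertex -3.8 3.719 3.035
endloop
endfacet
facet normal 0.001 0.399 -0.917
outer loop
vertex -4.375 3.59 1.659
vertex -3.8 4.201 1.925
vertex -3.735 3.396 1.575
endloop
endfacet
facet normal -0.261 -0.945 0.197
outer loop
vertex -4.375 3.59 1.659
vertex -3.735 3.396 1.575
vertex -3.8 3.719 3.035
endloop
endfacet
facet normal 0.001 0.399 -0.917
outer loop
vertex -3.735 3.396 1.575
vertex -3.8 4.201 1.925
vertex -3.134 3.673 1.696
endloop
endfacet
facet normal 0.372 -0.903 0.216
outer loop
vertex -3.735 3.396 1.575
vertex -3.134 3.673 1.696
vertex -3.8 3.719 3.035
endloop
endfacet

endsolid


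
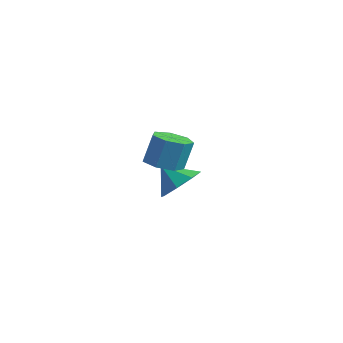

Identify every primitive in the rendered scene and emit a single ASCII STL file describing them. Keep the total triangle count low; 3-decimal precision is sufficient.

solid 
facet normal 0.610 0.330 -0.721
outer loop
vertex -2.317 1.743 -0.327
vertex -3.08 1.825 -0.935
vertex -2.64 2.418 -0.291
endloop
endfacet
facet normal 0.157 0.022 0.987
outer loop
vertex -2.317 1.743 -0.327
vertex -2.64 2.418 -0.291
vertex -3.8 1.435 -0.085
endloop
endfacet
facet normal 0.610 0.330 -0.721
outer loop
vertex -2.64 2.418 -0.291
vertex -3.08 1.825 -0.935
vertex -3.222 2.746 -0.633
endloop
endfacet
facet normal -0.241 0.463 0.853
outer loop
vertex -2.64 2.418 -0.291
vertex -3.222 2.746 -0.633
vertex -3.8 1.435 -0.085
endloop
endfacet
facet normal 0.610 0.330 -0.720
outer loop
vertex -3.222 2.746 -0.633
vertex -3.08 1.825 -0.935
vertex -3.72 2.534 -1.152
endloop
endfacet
facet normal -0.714 0.514 0.475
outer loop
vertex -3.222 2.746 -0.633
vertex -3.72 2.534 -1.152
vertex -3.8 1.435 -0.085
endloop
endfacet
facet normal 0.610 0.330 -0.721
outer loop
vertex -3.72 2.534 -1.152
vertex -3.08 1.825 -0.935
vertex -3.844 1.907 -1.544
endloop
endfacet
facet normal -0.986 0.147 0.077
outer loop
vertex -3.72 2.534 -1.152
vertex -3.844 1.907 -1.544
vertex -3.8 1.435 -0.085
endloop
endfacet
facet normal 0.610 0.330 -0.721
outer loop
vertex -3.844 1.907 -1.544
vertex -3.08 1.825 -0.935
vertex -3.52 1.231 -1.579
endloop
endfacet
facet normal -0.898 -0.425 -0.110
outer loop
vertex -3.844 1.907 -1.544
vertex -3.52 1.231 -1.579
vertex -3.8 1.435 -0.085
endloop
endfacet
facet normal 0.610 0.329 -0.721
outer loop
vertex -3.52 1.231 -1.579
vertex -3.08 1.825 -0.935
vertex -2.939 0.903 -1.237
endloop
endfacet
facet normal -0.502 -0.864 0.024
outer loop
vertex -3.52 1.231 -1.579
vertex -2.939 0.903 -1.237
vertex -3.8 1.435 -0.085
endloop
endfacet
facet normal 0.610 0.329 -0.721
outer loop
vertex -2.939 0.903 -1.237
vertex -3.08 1.825 -0.935
vertex -2.44 1.115 -0.718
endloop
endfacet
facet normal -0.029 -0.915 0.401
outer loop
vertex -2.939 0.903 -1.237
vertex -2.44 1.115 -0.718
vertex -3.8 1.435 -0.085
endloop
endfacet
facet normal 0.610 0.329 -0.721
outer loop
vertex -2.44 1.115 -0.718
vertex -3.08 1.825 -0.935
vertex -2.317 1.743 -0.327
endloop
endfacet
facet normal 0.244 -0.547 0.801
outer loop
vertex -2.44 1.115 -0.718
vertex -2.317 1.743 -0.327
vertex -3.8 1.435 -0.085
endloop
endfacet
facet normal -0.103 -0.269 -0.958
outer loop
vertex 1.744 -1.981 2.382
vertex 1.227 -2.474 2.576
vertex 1.139 -1.764 2.386
endloop
endfacet
facet normal 0.322 0.902 -0.288
outer loop
vertex 1.744 -1.981 2.382
vertex 1.139 -1.764 2.386
vertex 1.87 -1.653 3.55
endloop
endfacet
facet normal 0.321 0.902 -0.288
outer loop
vertex 1.87 -1.653 3.55
vertex 1.139 -1.764 2.386
vertex 1.265 -1.436 3.555
endloop
endfacet
facet normal 0.104 0.268 0.958
outer loop
vertex 1.87 -1.653 3.55
vertex 1.265 -1.436 3.555
vertex 1.353 -2.146 3.744
endloop
endfacet
facet normal -0.103 -0.269 -0.958
outer loop
vertex 1.139 -1.764 2.386
vertex 1.227 -2.474 2.576
vertex 0.601 -2.081 2.533
endloop
endfacet
facet normal -0.535 0.827 -0.174
outer loop
vertex 1.139 -1.764 2.386
vertex 0.601 -2.081 2.533
vertex 1.265 -1.436 3.555
endloop
endfacet
facet normal -0.536 0.826 -0.173
outer loop
vertex 1.265 -1.436 3.555
vertex 0.601 -2.081 2.533
vertex 0.727 -1.754 3.702
endloop
endfacet
facet normal 0.103 0.268 0.958
outer loop
vertex 1.265 -1.436 3.555
vertex 0.727 -1.754 3.702
vertex 1.353 -2.146 3.744
endloop
endfacet
facet normal -0.103 -0.268 -0.958
outer loop
vertex 0.601 -2.081 2.533
vertex 1.227 -2.474 2.576
vertex 0.534 -2.694 2.712
endloop
endfacet
facet normal -0.989 0.129 0.071
outer loop
vertex 0.601 -2.081 2.533
vertex 0.534 -2.694 2.712
vertex 0.727 -1.754 3.702
endloop
endfacet
facet normal -0.989 0.129 0.071
outer loop
vertex 0.727 -1.754 3.702
vertex 0.534 -2.694 2.712
vertex 0.66 -2.367 3.881
endloop
endfacet
facet normal 0.104 0.268 0.958
outer loop
vertex 0.727 -1.754 3.702
vertex 0.66 -2.367 3.881
vertex 1.353 -2.146 3.744
endloop
endfacet
facet normal -0.103 -0.268 -0.958
outer loop
vertex 0.534 -2.694 2.712
vertex 1.227 -2.474 2.576
vertex 0.989 -3.141 2.788
endloop
endfacet
facet normal -0.698 -0.666 0.262
outer loop
vertex 0.534 -2.694 2.712
vertex 0.989 -3.141 2.788
vertex 0.66 -2.367 3.881
endloop
endfacet
facet normal -0.698 -0.666 0.262
outer loop
vertex 0.66 -2.367 3.881
vertex 0.989 -3.141 2.788
vertex 1.115 -2.814 3.957
endloop
endfacet
facet normal 0.104 0.268 0.958
outer loop
vertex 0.66 -2.367 3.881
vertex 1.115 -2.814 3.957
vertex 1.353 -2.146 3.744
endloop
endfacet
facet normal -0.103 -0.268 -0.958
outer loop
vertex 0.989 -3.141 2.788
vertex 1.227 -2.474 2.576
vertex 1.623 -3.085 2.704
endloop
endfacet
facet normal 0.119 -0.959 0.256
outer loop
vertex 0.989 -3.141 2.788
vertex 1.623 -3.085 2.704
vertex 1.115 -2.814 3.957
endloop
endfacet
facet normal 0.119 -0.959 0.256
outer loop
vertex 1.115 -2.814 3.957
vertex 1.623 -3.085 2.704
vertex 1.749 -2.758 3.873
endloop
endfacet
facet normal 0.103 0.269 0.958
outer loop
vertex 1.115 -2.814 3.957
vertex 1.749 -2.758 3.873
vertex 1.353 -2.146 3.744
endloop
endfacet
facet normal -0.104 -0.268 -0.958
outer loop
vertex 1.623 -3.085 2.704
vertex 1.227 -2.474 2.576
vertex 1.959 -2.569 2.523
endloop
endfacet
facet normal 0.846 -0.531 0.057
outer loop
vertex 1.623 -3.085 2.704
vertex 1.959 -2.569 2.523
vertex 1.749 -2.758 3.873
endloop
endfacet
facet normal 0.846 -0.531 0.057
outer loop
vertex 1.749 -2.758 3.873
vertex 1.959 -2.569 2.523
vertex 2.085 -2.242 3.692
endloop
endfacet
facet normal 0.103 0.269 0.958
outer loop
vertex 1.749 -2.758 3.873
vertex 2.085 -2.242 3.692
vertex 1.353 -2.146 3.744
endloop
endfacet
facet normal -0.104 -0.268 -0.958
outer loop
vertex 1.959 -2.569 2.523
vertex 1.227 -2.474 2.576
vertex 1.744 -1.981 2.382
endloop
endfacet
facet normal 0.937 0.298 -0.184
outer loop
vertex 1.959 -2.569 2.523
vertex 1.744 -1.981 2.382
vertex 2.085 -2.242 3.692
endloop
endfacet
facet normal 0.937 0.297 -0.185
outer loop
vertex 2.085 -2.242 3.692
vertex 1.744 -1.981 2.382
vertex 1.87 -1.653 3.55
endloop
endfacet
facet normal 0.103 0.269 0.958
outer loop
vertex 2.085 -2.242 3.692
vertex 1.87 -1.653 3.55
vertex 1.353 -2.146 3.744
endloop
endfacet

endsolid


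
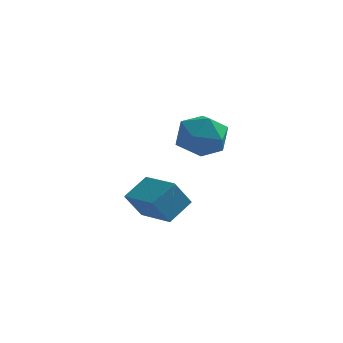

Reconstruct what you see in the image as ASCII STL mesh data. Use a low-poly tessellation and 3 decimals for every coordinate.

solid 
facet normal -0.435 -0.300 0.849
outer loop
vertex -0.275 -1.328 -2.352
vertex -1.538 -0.271 -2.625
vertex -0.89 -2.227 -2.985
endloop
endfacet
facet normal 0.757 -0.633 0.164
outer loop
vertex -0.342 -1.849 -4.055
vertex -0.275 -1.328 -2.352
vertex -0.89 -2.227 -2.985
endloop
endfacet
facet normal -0.435 -0.300 0.849
outer loop
vertex -0.89 -2.227 -2.985
vertex -1.538 -0.271 -2.625
vertex -2.153 -1.17 -3.258
endloop
endfacet
facet normal -0.489 -0.713 -0.502
outer loop
vertex -2.153 -1.17 -3.258
vertex -0.342 -1.849 -4.055
vertex -0.89 -2.227 -2.985
endloop
endfacet
facet normal 0.489 0.713 0.502
outer loop
vertex -0.275 -1.328 -2.352
vertex -0.99 0.107 -3.695
vertex -1.538 -0.271 -2.625
endloop
endfacet
facet normal 0.757 -0.633 0.164
outer loop
vertex 0.273 -0.95 -3.422
vertex -0.275 -1.328 -2.352
vertex -0.342 -1.849 -4.055
endloop
endfacet
facet normal 0.489 0.713 0.502
outer loop
vertex 0.273 -0.95 -3.422
vertex -0.99 0.107 -3.695
vertex -0.275 -1.328 -2.352
endloop
endfacet
facet normal -0.757 0.633 -0.164
outer loop
vertex -1.538 -0.271 -2.625
vertex -0.99 0.107 -3.695
vertex -2.153 -1.17 -3.258
endloop
endfacet
facet normal -0.489 -0.713 -0.502
outer loop
vertex -1.605 -0.792 -4.328
vertex -0.342 -1.849 -4.055
vertex -2.153 -1.17 -3.258
endloop
endfacet
facet normal -0.757 0.633 -0.164
outer loop
vertex -2.153 -1.17 -3.258
vertex -0.99 0.107 -3.695
vertex -1.605 -0.792 -4.328
endloop
endfacet
facet normal 0.435 0.300 -0.849
outer loop
vertex -1.605 -0.792 -4.328
vertex 0.273 -0.95 -3.422
vertex -0.342 -1.849 -4.055
endloop
endfacet
facet normal 0.435 0.300 -0.849
outer loop
vertex -0.99 0.107 -3.695
vertex 0.273 -0.95 -3.422
vertex -1.605 -0.792 -4.328
endloop
endfacet
facet normal 0.375 0.893 0.249
outer loop
vertex 0.115 3.944 -2.166
vertex -0.174 3.761 -1.072
vertex 0.855 3.435 -1.455
endloop
endfacet
facet normal 0.723 0.617 -0.310
outer loop
vertex 0.115 3.944 -2.166
vertex 0.855 3.435 -1.455
vertex 0.728 3.045 -2.526
endloop
endfacet
facet normal 0.247 0.501 -0.830
outer loop
vertex 0.115 3.944 -2.166
vertex 0.728 3.045 -2.526
vertex -0.38 3.131 -2.804
endloop
endfacet
facet normal -0.394 0.704 -0.591
outer loop
vertex 0.115 3.944 -2.166
vertex -0.38 3.131 -2.804
vertex -0.938 3.573 -1.906
endloop
endfacet
facet normal -0.315 0.946 0.075
outer loop
vertex 0.115 3.944 -2.166
vertex -0.938 3.573 -1.906
vertex -0.174 3.761 -1.072
endloop
endfacet
facet normal 0.993 -0.013 -0.113
outer loop
vertex 0.728 3.045 -2.526
vertex 0.855 3.435 -1.455
vertex 0.818 2.307 -1.654
endloop
endfacet
facet normal 0.432 0.432 0.792
outer loop
vertex 0.855 3.435 -1.455
vertex -0.174 3.761 -1.072
vertex 0.26 2.749 -0.756
endloop
endfacet
facet normal -0.685 0.520 0.510
outer loop
vertex -0.174 3.761 -1.072
vertex -0.938 3.573 -1.906
vertex -0.848 2.835 -1.034
endloop
endfacet
facet normal -0.813 0.127 -0.568
outer loop
vertex -0.938 3.573 -1.906
vertex -0.38 3.131 -2.804
vertex -0.975 2.445 -2.105
endloop
endfacet
facet normal 0.224 -0.202 -0.954
outer loop
vertex -0.38 3.131 -2.804
vertex 0.728 3.045 -2.526
vertex 0.054 2.119 -2.488
endloop
endfacet
facet normal 0.394 -0.704 0.591
outer loop
vertex -0.235 1.936 -1.394
vertex 0.818 2.307 -1.654
vertex 0.26 2.749 -0.756
endloop
endfacet
facet normal -0.247 -0.501 0.830
outer loop
vertex -0.235 1.936 -1.394
vertex 0.26 2.749 -0.756
vertex -0.848 2.835 -1.034
endloop
endfacet
facet normal -0.723 -0.617 0.310
outer loop
vertex -0.235 1.936 -1.394
vertex -0.848 2.835 -1.034
vertex -0.975 2.445 -2.105
endloop
endfacet
facet normal -0.375 -0.893 -0.249
outer loop
vertex -0.235 1.936 -1.394
vertex -0.975 2.445 -2.105
vertex 0.054 2.119 -2.488
endloop
endfacet
facet normal 0.315 -0.946 -0.075
outer loop
vertex -0.235 1.936 -1.394
vertex 0.054 2.119 -2.488
vertex 0.818 2.307 -1.654
endloop
endfacet
facet normal 0.813 -0.127 0.568
outer loop
vertex 0.26 2.749 -0.756
vertex 0.818 2.307 -1.654
vertex 0.855 3.435 -1.455
endloop
endfacet
facet normal -0.224 0.202 0.954
outer loop
vertex -0.848 2.835 -1.034
vertex 0.26 2.749 -0.756
vertex -0.174 3.761 -1.072
endloop
endfacet
facet normal -0.993 0.013 0.113
outer loop
vertex -0.975 2.445 -2.105
vertex -0.848 2.835 -1.034
vertex -0.938 3.573 -1.906
endloop
endfacet
facet normal -0.432 -0.432 -0.792
outer loop
vertex 0.054 2.119 -2.488
vertex -0.975 2.445 -2.105
vertex -0.38 3.131 -2.804
endloop
endfacet
facet normal 0.685 -0.520 -0.510
outer loop
vertex 0.818 2.307 -1.654
vertex 0.054 2.119 -2.488
vertex 0.728 3.045 -2.526
endloop
endfacet

endsolid


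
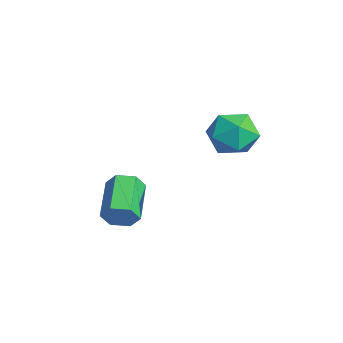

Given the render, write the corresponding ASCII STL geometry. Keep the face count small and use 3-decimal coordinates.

solid 
facet normal 0.024 0.962 0.273
outer loop
vertex 2.363 1.229 0.583
vertex 2.603 0.923 1.639
vertex 3.435 1.111 0.905
endloop
endfacet
facet normal 0.220 0.886 -0.408
outer loop
vertex 2.363 1.229 0.583
vertex 3.435 1.111 0.905
vertex 3.104 0.73 -0.1
endloop
endfacet
facet normal -0.315 0.570 -0.759
outer loop
vertex 2.363 1.229 0.583
vertex 3.104 0.73 -0.1
vertex 2.068 0.306 0.012
endloop
endfacet
facet normal -0.843 0.451 -0.293
outer loop
vertex 2.363 1.229 0.583
vertex 2.068 0.306 0.012
vertex 1.758 0.425 1.087
endloop
endfacet
facet normal -0.633 0.693 0.345
outer loop
vertex 2.363 1.229 0.583
vertex 1.758 0.425 1.087
vertex 2.603 0.923 1.639
endloop
endfacet
facet normal 0.784 0.449 -0.428
outer loop
vertex 3.104 0.73 -0.1
vertex 3.435 1.111 0.905
vertex 3.802 0.115 0.533
endloop
endfacet
facet normal 0.466 0.571 0.675
outer loop
vertex 3.435 1.111 0.905
vertex 2.603 0.923 1.639
vertex 3.492 0.234 1.608
endloop
endfacet
facet normal -0.597 0.136 0.791
outer loop
vertex 2.603 0.923 1.639
vertex 1.758 0.425 1.087
vertex 2.456 -0.19 1.72
endloop
endfacet
facet normal -0.936 -0.255 -0.242
outer loop
vertex 1.758 0.425 1.087
vertex 2.068 0.306 0.012
vertex 2.125 -0.571 0.715
endloop
endfacet
facet normal -0.082 -0.062 -0.995
outer loop
vertex 2.068 0.306 0.012
vertex 3.104 0.73 -0.1
vertex 2.957 -0.383 -0.019
endloop
endfacet
facet normal 0.843 -0.451 0.293
outer loop
vertex 3.197 -0.689 1.037
vertex 3.802 0.115 0.533
vertex 3.492 0.234 1.608
endloop
endfacet
facet normal 0.315 -0.570 0.759
outer loop
vertex 3.197 -0.689 1.037
vertex 3.492 0.234 1.608
vertex 2.456 -0.19 1.72
endloop
endfacet
facet normal -0.220 -0.886 0.408
outer loop
vertex 3.197 -0.689 1.037
vertex 2.456 -0.19 1.72
vertex 2.125 -0.571 0.715
endloop
endfacet
facet normal -0.024 -0.962 -0.273
outer loop
vertex 3.197 -0.689 1.037
vertex 2.125 -0.571 0.715
vertex 2.957 -0.383 -0.019
endloop
endfacet
facet normal 0.633 -0.693 -0.345
outer loop
vertex 3.197 -0.689 1.037
vertex 2.957 -0.383 -0.019
vertex 3.802 0.115 0.533
endloop
endfacet
facet normal 0.936 0.255 0.242
outer loop
vertex 3.492 0.234 1.608
vertex 3.802 0.115 0.533
vertex 3.435 1.111 0.905
endloop
endfacet
facet normal 0.082 0.062 0.995
outer loop
vertex 2.456 -0.19 1.72
vertex 3.492 0.234 1.608
vertex 2.603 0.923 1.639
endloop
endfacet
facet normal -0.784 -0.449 0.428
outer loop
vertex 2.125 -0.571 0.715
vertex 2.456 -0.19 1.72
vertex 1.758 0.425 1.087
endloop
endfacet
facet normal -0.466 -0.571 -0.675
outer loop
vertex 2.957 -0.383 -0.019
vertex 2.125 -0.571 0.715
vertex 2.068 0.306 0.012
endloop
endfacet
facet normal 0.597 -0.136 -0.791
outer loop
vertex 3.802 0.115 0.533
vertex 2.957 -0.383 -0.019
vertex 3.104 0.73 -0.1
endloop
endfacet
facet normal 0.851 -0.385 -0.358
outer loop
vertex 3.719 -4.054 -1.884
vertex 3.34 -4.342 -2.476
vertex 3.638 -3.644 -2.518
endloop
endfacet
facet normal 0.515 0.748 0.418
outer loop
vertex 3.719 -4.054 -1.884
vertex 3.638 -3.644 -2.518
vertex 2.119 -3.33 -1.211
endloop
endfacet
facet normal 0.514 0.749 0.418
outer loop
vertex 2.119 -3.33 -1.211
vertex 3.638 -3.644 -2.518
vertex 2.038 -2.92 -1.846
endloop
endfacet
facet normal -0.851 0.385 0.357
outer loop
vertex 2.119 -3.33 -1.211
vertex 2.038 -2.92 -1.846
vertex 1.74 -3.618 -1.804
endloop
endfacet
facet normal 0.851 -0.385 -0.357
outer loop
vertex 3.638 -3.644 -2.518
vertex 3.34 -4.342 -2.476
vertex 3.259 -3.932 -3.111
endloop
endfacet
facet normal 0.165 0.842 -0.514
outer loop
vertex 3.638 -3.644 -2.518
vertex 3.259 -3.932 -3.111
vertex 2.038 -2.92 -1.846
endloop
endfacet
facet normal 0.164 0.842 -0.515
outer loop
vertex 2.038 -2.92 -1.846
vertex 3.259 -3.932 -3.111
vertex 1.659 -3.208 -2.438
endloop
endfacet
facet normal -0.851 0.385 0.358
outer loop
vertex 2.038 -2.92 -1.846
vertex 1.659 -3.208 -2.438
vertex 1.74 -3.618 -1.804
endloop
endfacet
facet normal 0.851 -0.385 -0.357
outer loop
vertex 3.259 -3.932 -3.111
vertex 3.34 -4.342 -2.476
vertex 2.961 -4.63 -3.069
endloop
endfacet
facet normal -0.350 0.093 -0.932
outer loop
vertex 3.259 -3.932 -3.111
vertex 2.961 -4.63 -3.069
vertex 1.659 -3.208 -2.438
endloop
endfacet
facet normal -0.350 0.093 -0.932
outer loop
vertex 1.659 -3.208 -2.438
vertex 2.961 -4.63 -3.069
vertex 1.361 -3.906 -2.396
endloop
endfacet
facet normal -0.851 0.385 0.358
outer loop
vertex 1.659 -3.208 -2.438
vertex 1.361 -3.906 -2.396
vertex 1.74 -3.618 -1.804
endloop
endfacet
facet normal 0.851 -0.385 -0.357
outer loop
vertex 2.961 -4.63 -3.069
vertex 3.34 -4.342 -2.476
vertex 3.042 -5.04 -2.434
endloop
endfacet
facet normal -0.515 -0.749 -0.418
outer loop
vertex 2.961 -4.63 -3.069
vertex 3.042 -5.04 -2.434
vertex 1.361 -3.906 -2.396
endloop
endfacet
facet normal -0.514 -0.749 -0.418
outer loop
vertex 1.361 -3.906 -2.396
vertex 3.042 -5.04 -2.434
vertex 1.442 -4.316 -1.762
endloop
endfacet
facet normal -0.851 0.385 0.358
outer loop
vertex 1.361 -3.906 -2.396
vertex 1.442 -4.316 -1.762
vertex 1.74 -3.618 -1.804
endloop
endfacet
facet normal 0.851 -0.385 -0.358
outer loop
vertex 3.042 -5.04 -2.434
vertex 3.34 -4.342 -2.476
vertex 3.421 -4.752 -1.842
endloop
endfacet
facet normal -0.165 -0.841 0.515
outer loop
vertex 3.042 -5.04 -2.434
vertex 3.421 -4.752 -1.842
vertex 1.442 -4.316 -1.762
endloop
endfacet
facet normal -0.165 -0.842 0.514
outer loop
vertex 1.442 -4.316 -1.762
vertex 3.421 -4.752 -1.842
vertex 1.821 -4.028 -1.169
endloop
endfacet
facet normal -0.851 0.385 0.357
outer loop
vertex 1.442 -4.316 -1.762
vertex 1.821 -4.028 -1.169
vertex 1.74 -3.618 -1.804
endloop
endfacet
facet normal 0.851 -0.385 -0.358
outer loop
vertex 3.421 -4.752 -1.842
vertex 3.34 -4.342 -2.476
vertex 3.719 -4.054 -1.884
endloop
endfacet
facet normal 0.350 -0.093 0.932
outer loop
vertex 3.421 -4.752 -1.842
vertex 3.719 -4.054 -1.884
vertex 1.821 -4.028 -1.169
endloop
endfacet
facet normal 0.350 -0.093 0.932
outer loop
vertex 1.821 -4.028 -1.169
vertex 3.719 -4.054 -1.884
vertex 2.119 -3.33 -1.211
endloop
endfacet
facet normal -0.851 0.385 0.357
outer loop
vertex 1.821 -4.028 -1.169
vertex 2.119 -3.33 -1.211
vertex 1.74 -3.618 -1.804
endloop
endfacet

endsolid


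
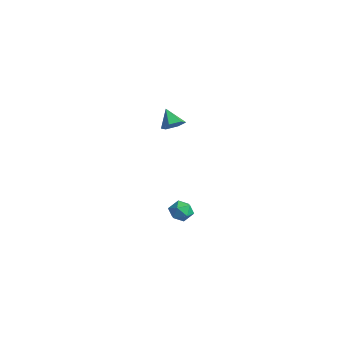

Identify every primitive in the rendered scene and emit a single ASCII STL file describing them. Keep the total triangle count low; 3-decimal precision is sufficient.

solid 
facet normal -0.736 0.664 -0.136
outer loop
vertex 0.589 3.826 -3.768
vertex 0.214 3.508 -3.293
vertex 0.637 4.014 -3.112
endloop
endfacet
facet normal -0.098 0.959 -0.268
outer loop
vertex 0.589 3.826 -3.768
vertex 0.637 4.014 -3.112
vertex 1.201 3.965 -3.495
endloop
endfacet
facet normal 0.218 0.581 -0.784
outer loop
vertex 0.589 3.826 -3.768
vertex 1.201 3.965 -3.495
vertex 1.127 3.429 -3.913
endloop
endfacet
facet normal -0.224 0.052 -0.973
outer loop
vertex 0.589 3.826 -3.768
vertex 1.127 3.429 -3.913
vertex 0.517 3.147 -3.788
endloop
endfacet
facet normal -0.813 0.103 -0.573
outer loop
vertex 0.589 3.826 -3.768
vertex 0.517 3.147 -3.788
vertex 0.214 3.508 -3.293
endloop
endfacet
facet normal 0.298 0.898 0.323
outer loop
vertex 1.201 3.965 -3.495
vertex 0.637 4.014 -3.112
vertex 1.203 3.733 -2.852
endloop
endfacet
facet normal -0.733 0.422 0.533
outer loop
vertex 0.637 4.014 -3.112
vertex 0.214 3.508 -3.293
vertex 0.593 3.451 -2.727
endloop
endfacet
facet normal -0.858 -0.484 -0.172
outer loop
vertex 0.214 3.508 -3.293
vertex 0.517 3.147 -3.788
vertex 0.519 2.915 -3.145
endloop
endfacet
facet normal 0.094 -0.567 -0.818
outer loop
vertex 0.517 3.147 -3.788
vertex 1.127 3.429 -3.913
vertex 1.083 2.866 -3.528
endloop
endfacet
facet normal 0.809 0.288 -0.513
outer loop
vertex 1.127 3.429 -3.913
vertex 1.201 3.965 -3.495
vertex 1.506 3.372 -3.347
endloop
endfacet
facet normal 0.224 -0.052 0.973
outer loop
vertex 1.131 3.054 -2.872
vertex 1.203 3.733 -2.852
vertex 0.593 3.451 -2.727
endloop
endfacet
facet normal -0.218 -0.581 0.784
outer loop
vertex 1.131 3.054 -2.872
vertex 0.593 3.451 -2.727
vertex 0.519 2.915 -3.145
endloop
endfacet
facet normal 0.098 -0.959 0.268
outer loop
vertex 1.131 3.054 -2.872
vertex 0.519 2.915 -3.145
vertex 1.083 2.866 -3.528
endloop
endfacet
facet normal 0.736 -0.664 0.136
outer loop
vertex 1.131 3.054 -2.872
vertex 1.083 2.866 -3.528
vertex 1.506 3.372 -3.347
endloop
endfacet
facet normal 0.813 -0.103 0.573
outer loop
vertex 1.131 3.054 -2.872
vertex 1.506 3.372 -3.347
vertex 1.203 3.733 -2.852
endloop
endfacet
facet normal -0.094 0.567 0.818
outer loop
vertex 0.593 3.451 -2.727
vertex 1.203 3.733 -2.852
vertex 0.637 4.014 -3.112
endloop
endfacet
facet normal -0.809 -0.288 0.513
outer loop
vertex 0.519 2.915 -3.145
vertex 0.593 3.451 -2.727
vertex 0.214 3.508 -3.293
endloop
endfacet
facet normal -0.298 -0.898 -0.323
outer loop
vertex 1.083 2.866 -3.528
vertex 0.519 2.915 -3.145
vertex 0.517 3.147 -3.788
endloop
endfacet
facet normal 0.733 -0.422 -0.533
outer loop
vertex 1.506 3.372 -3.347
vertex 1.083 2.866 -3.528
vertex 1.127 3.429 -3.913
endloop
endfacet
facet normal 0.858 0.484 0.172
outer loop
vertex 1.203 3.733 -2.852
vertex 1.506 3.372 -3.347
vertex 1.201 3.965 -3.495
endloop
endfacet
facet normal 0.677 -0.025 -0.736
outer loop
vertex 2.287 2.558 3.64
vertex 1.842 2.407 3.236
vertex 1.977 3.003 3.34
endloop
endfacet
facet normal 0.180 0.633 0.753
outer loop
vertex 2.287 2.558 3.64
vertex 1.977 3.003 3.34
vertex 1.118 2.433 4.024
endloop
endfacet
facet normal 0.677 -0.025 -0.736
outer loop
vertex 1.977 3.003 3.34
vertex 1.842 2.407 3.236
vertex 1.532 2.851 2.936
endloop
endfacet
facet normal -0.450 0.877 0.166
outer loop
vertex 1.977 3.003 3.34
vertex 1.532 2.851 2.936
vertex 1.118 2.433 4.024
endloop
endfacet
facet normal 0.677 -0.025 -0.736
outer loop
vertex 1.532 2.851 2.936
vertex 1.842 2.407 3.236
vertex 1.397 2.255 2.832
endloop
endfacet
facet normal -0.932 0.256 -0.256
outer loop
vertex 1.532 2.851 2.936
vertex 1.397 2.255 2.832
vertex 1.118 2.433 4.024
endloop
endfacet
facet normal 0.677 -0.026 -0.736
outer loop
vertex 1.397 2.255 2.832
vertex 1.842 2.407 3.236
vertex 1.707 1.81 3.133
endloop
endfacet
facet normal -0.786 -0.611 -0.093
outer loop
vertex 1.397 2.255 2.832
vertex 1.707 1.81 3.133
vertex 1.118 2.433 4.024
endloop
endfacet
facet normal 0.677 -0.026 -0.736
outer loop
vertex 1.707 1.81 3.133
vertex 1.842 2.407 3.236
vertex 2.152 1.962 3.537
endloop
endfacet
facet normal -0.157 -0.855 0.494
outer loop
vertex 1.707 1.81 3.133
vertex 2.152 1.962 3.537
vertex 1.118 2.433 4.024
endloop
endfacet
facet normal 0.677 -0.026 -0.736
outer loop
vertex 2.152 1.962 3.537
vertex 1.842 2.407 3.236
vertex 2.287 2.558 3.64
endloop
endfacet
facet normal 0.326 -0.232 0.916
outer loop
vertex 2.152 1.962 3.537
vertex 2.287 2.558 3.64
vertex 1.118 2.433 4.024
endloop
endfacet

endsolid


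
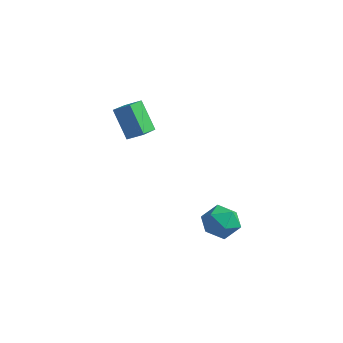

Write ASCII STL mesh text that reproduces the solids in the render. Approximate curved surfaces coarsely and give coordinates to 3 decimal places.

solid 
facet normal -0.406 0.857 0.318
outer loop
vertex 3.132 -1.017 -1.873
vertex 3.377 -1.321 -0.74
vertex 4.179 -0.703 -1.382
endloop
endfacet
facet normal -0.124 0.935 -0.333
outer loop
vertex 3.132 -1.017 -1.873
vertex 4.179 -0.703 -1.382
vertex 4.144 -1.109 -2.509
endloop
endfacet
facet normal -0.440 0.466 -0.768
outer loop
vertex 3.132 -1.017 -1.873
vertex 4.144 -1.109 -2.509
vertex 3.32 -1.978 -2.564
endloop
endfacet
facet normal -0.917 0.098 -0.386
outer loop
vertex 3.132 -1.017 -1.873
vertex 3.32 -1.978 -2.564
vertex 2.846 -2.109 -1.471
endloop
endfacet
facet normal -0.896 0.340 0.285
outer loop
vertex 3.132 -1.017 -1.873
vertex 2.846 -2.109 -1.471
vertex 3.377 -1.321 -0.74
endloop
endfacet
facet normal 0.570 0.767 -0.294
outer loop
vertex 4.144 -1.109 -2.509
vertex 4.179 -0.703 -1.382
vertex 5.014 -1.471 -1.769
endloop
endfacet
facet normal 0.113 0.641 0.759
outer loop
vertex 4.179 -0.703 -1.382
vertex 3.377 -1.321 -0.74
vertex 4.54 -1.602 -0.676
endloop
endfacet
facet normal -0.681 -0.195 0.705
outer loop
vertex 3.377 -1.321 -0.74
vertex 2.846 -2.109 -1.471
vertex 3.716 -2.471 -0.731
endloop
endfacet
facet normal -0.715 -0.586 -0.380
outer loop
vertex 2.846 -2.109 -1.471
vertex 3.32 -1.978 -2.564
vertex 3.681 -2.877 -1.858
endloop
endfacet
facet normal 0.057 0.009 -0.998
outer loop
vertex 3.32 -1.978 -2.564
vertex 4.144 -1.109 -2.509
vertex 4.483 -2.259 -2.5
endloop
endfacet
facet normal 0.917 -0.098 0.386
outer loop
vertex 4.728 -2.563 -1.367
vertex 5.014 -1.471 -1.769
vertex 4.54 -1.602 -0.676
endloop
endfacet
facet normal 0.440 -0.466 0.768
outer loop
vertex 4.728 -2.563 -1.367
vertex 4.54 -1.602 -0.676
vertex 3.716 -2.471 -0.731
endloop
endfacet
facet normal 0.124 -0.935 0.333
outer loop
vertex 4.728 -2.563 -1.367
vertex 3.716 -2.471 -0.731
vertex 3.681 -2.877 -1.858
endloop
endfacet
facet normal 0.406 -0.857 -0.318
outer loop
vertex 4.728 -2.563 -1.367
vertex 3.681 -2.877 -1.858
vertex 4.483 -2.259 -2.5
endloop
endfacet
facet normal 0.896 -0.340 -0.285
outer loop
vertex 4.728 -2.563 -1.367
vertex 4.483 -2.259 -2.5
vertex 5.014 -1.471 -1.769
endloop
endfacet
facet normal 0.715 0.586 0.380
outer loop
vertex 4.54 -1.602 -0.676
vertex 5.014 -1.471 -1.769
vertex 4.179 -0.703 -1.382
endloop
endfacet
facet normal -0.057 -0.009 0.998
outer loop
vertex 3.716 -2.471 -0.731
vertex 4.54 -1.602 -0.676
vertex 3.377 -1.321 -0.74
endloop
endfacet
facet normal -0.570 -0.767 0.294
outer loop
vertex 3.681 -2.877 -1.858
vertex 3.716 -2.471 -0.731
vertex 2.846 -2.109 -1.471
endloop
endfacet
facet normal -0.113 -0.641 -0.759
outer loop
vertex 4.483 -2.259 -2.5
vertex 3.681 -2.877 -1.858
vertex 3.32 -1.978 -2.564
endloop
endfacet
facet normal 0.681 0.195 -0.705
outer loop
vertex 5.014 -1.471 -1.769
vertex 4.483 -2.259 -2.5
vertex 4.144 -1.109 -2.509
endloop
endfacet
facet normal -0.547 0.147 0.824
outer loop
vertex -3.753 -1.201 4.061
vertex -2.862 -0.826 4.586
vertex -4.095 0.302 3.565
endloop
endfacet
facet normal -0.810 -0.342 -0.477
outer loop
vertex -2.918 -0.014 1.794
vertex -3.753 -1.201 4.061
vertex -4.095 0.302 3.565
endloop
endfacet
facet normal -0.547 0.147 0.824
outer loop
vertex -4.095 0.302 3.565
vertex -2.862 -0.826 4.586
vertex -3.204 0.678 4.09
endloop
endfacet
facet normal -0.211 0.928 -0.306
outer loop
vertex -3.204 0.678 4.09
vertex -2.918 -0.014 1.794
vertex -4.095 0.302 3.565
endloop
endfacet
facet normal 0.211 -0.929 0.306
outer loop
vertex -3.753 -1.201 4.061
vertex -1.685 -1.142 2.815
vertex -2.862 -0.826 4.586
endloop
endfacet
facet normal -0.810 -0.341 -0.477
outer loop
vertex -2.576 -1.518 2.29
vertex -3.753 -1.201 4.061
vertex -2.918 -0.014 1.794
endloop
endfacet
facet normal 0.211 -0.928 0.306
outer loop
vertex -2.576 -1.518 2.29
vertex -1.685 -1.142 2.815
vertex -3.753 -1.201 4.061
endloop
endfacet
facet normal 0.810 0.342 0.477
outer loop
vertex -2.862 -0.826 4.586
vertex -1.685 -1.142 2.815
vertex -3.204 0.678 4.09
endloop
endfacet
facet normal -0.210 0.928 -0.306
outer loop
vertex -2.027 0.361 2.319
vertex -2.918 -0.014 1.794
vertex -3.204 0.678 4.09
endloop
endfacet
facet normal 0.810 0.342 0.477
outer loop
vertex -3.204 0.678 4.09
vertex -1.685 -1.142 2.815
vertex -2.027 0.361 2.319
endloop
endfacet
facet normal 0.547 -0.147 -0.824
outer loop
vertex -2.027 0.361 2.319
vertex -2.576 -1.518 2.29
vertex -2.918 -0.014 1.794
endloop
endfacet
facet normal 0.548 -0.147 -0.824
outer loop
vertex -1.685 -1.142 2.815
vertex -2.576 -1.518 2.29
vertex -2.027 0.361 2.319
endloop
endfacet

endsolid


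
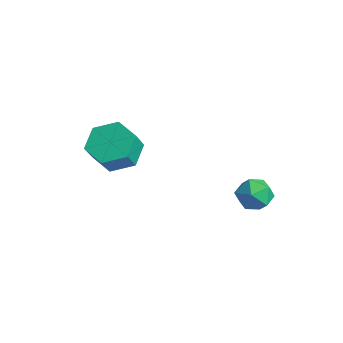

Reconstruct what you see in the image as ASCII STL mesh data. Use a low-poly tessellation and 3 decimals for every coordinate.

solid 
facet normal -0.319 0.478 -0.818
outer loop
vertex -0.752 -0.709 -0.155
vertex -1.766 -0.886 0.137
vertex -1.264 0.002 0.46
endloop
endfacet
facet normal 0.818 0.575 0.017
outer loop
vertex -0.752 -0.709 -0.155
vertex -1.264 0.002 0.46
vertex -0.36 -1.297 0.852
endloop
endfacet
facet normal 0.818 0.575 0.017
outer loop
vertex -0.36 -1.297 0.852
vertex -1.264 0.002 0.46
vertex -0.872 -0.586 1.466
endloop
endfacet
facet normal 0.318 -0.478 0.819
outer loop
vertex -0.36 -1.297 0.852
vertex -0.872 -0.586 1.466
vertex -1.374 -1.474 1.143
endloop
endfacet
facet normal -0.319 0.478 -0.818
outer loop
vertex -1.264 0.002 0.46
vertex -1.766 -0.886 0.137
vertex -2.278 -0.175 0.752
endloop
endfacet
facet normal -0.005 0.863 0.506
outer loop
vertex -1.264 0.002 0.46
vertex -2.278 -0.175 0.752
vertex -0.872 -0.586 1.466
endloop
endfacet
facet normal -0.005 0.862 0.507
outer loop
vertex -0.872 -0.586 1.466
vertex -2.278 -0.175 0.752
vertex -1.886 -0.764 1.758
endloop
endfacet
facet normal 0.320 -0.478 0.818
outer loop
vertex -0.872 -0.586 1.466
vertex -1.886 -0.764 1.758
vertex -1.374 -1.474 1.143
endloop
endfacet
facet normal -0.318 0.479 -0.818
outer loop
vertex -2.278 -0.175 0.752
vertex -1.766 -0.886 0.137
vertex -2.78 -1.063 0.428
endloop
endfacet
facet normal -0.824 0.287 0.489
outer loop
vertex -2.278 -0.175 0.752
vertex -2.78 -1.063 0.428
vertex -1.886 -0.764 1.758
endloop
endfacet
facet normal -0.823 0.288 0.489
outer loop
vertex -1.886 -0.764 1.758
vertex -2.78 -1.063 0.428
vertex -2.388 -1.651 1.435
endloop
endfacet
facet normal 0.319 -0.478 0.818
outer loop
vertex -1.886 -0.764 1.758
vertex -2.388 -1.651 1.435
vertex -1.374 -1.474 1.143
endloop
endfacet
facet normal -0.318 0.478 -0.819
outer loop
vertex -2.78 -1.063 0.428
vertex -1.766 -0.886 0.137
vertex -2.268 -1.774 -0.186
endloop
endfacet
facet normal -0.818 -0.575 -0.017
outer loop
vertex -2.78 -1.063 0.428
vertex -2.268 -1.774 -0.186
vertex -2.388 -1.651 1.435
endloop
endfacet
facet normal -0.818 -0.575 -0.017
outer loop
vertex -2.388 -1.651 1.435
vertex -2.268 -1.774 -0.186
vertex -1.876 -2.362 0.82
endloop
endfacet
facet normal 0.319 -0.478 0.818
outer loop
vertex -2.388 -1.651 1.435
vertex -1.876 -2.362 0.82
vertex -1.374 -1.474 1.143
endloop
endfacet
facet normal -0.320 0.478 -0.818
outer loop
vertex -2.268 -1.774 -0.186
vertex -1.766 -0.886 0.137
vertex -1.254 -1.596 -0.478
endloop
endfacet
facet normal 0.006 -0.862 -0.506
outer loop
vertex -2.268 -1.774 -0.186
vertex -1.254 -1.596 -0.478
vertex -1.876 -2.362 0.82
endloop
endfacet
facet normal 0.005 -0.862 -0.507
outer loop
vertex -1.876 -2.362 0.82
vertex -1.254 -1.596 -0.478
vertex -0.862 -2.185 0.528
endloop
endfacet
facet normal 0.319 -0.478 0.818
outer loop
vertex -1.876 -2.362 0.82
vertex -0.862 -2.185 0.528
vertex -1.374 -1.474 1.143
endloop
endfacet
facet normal -0.319 0.478 -0.818
outer loop
vertex -1.254 -1.596 -0.478
vertex -1.766 -0.886 0.137
vertex -0.752 -0.709 -0.155
endloop
endfacet
facet normal 0.823 -0.288 -0.489
outer loop
vertex -1.254 -1.596 -0.478
vertex -0.752 -0.709 -0.155
vertex -0.862 -2.185 0.528
endloop
endfacet
facet normal 0.824 -0.287 -0.489
outer loop
vertex -0.862 -2.185 0.528
vertex -0.752 -0.709 -0.155
vertex -0.36 -1.297 0.852
endloop
endfacet
facet normal 0.318 -0.479 0.818
outer loop
vertex -0.862 -2.185 0.528
vertex -0.36 -1.297 0.852
vertex -1.374 -1.474 1.143
endloop
endfacet
facet normal 0.227 0.899 0.374
outer loop
vertex 3.249 3.118 -1.001
vertex 2.599 3.048 -0.439
vertex 3.384 2.762 -0.227
endloop
endfacet
facet normal 0.810 0.574 0.123
outer loop
vertex 3.249 3.118 -1.001
vertex 3.384 2.762 -0.227
vertex 3.739 2.412 -0.931
endloop
endfacet
facet normal 0.702 0.431 -0.567
outer loop
vertex 3.249 3.118 -1.001
vertex 3.739 2.412 -0.931
vertex 3.173 2.482 -1.578
endloop
endfacet
facet normal 0.052 0.668 -0.743
outer loop
vertex 3.249 3.118 -1.001
vertex 3.173 2.482 -1.578
vertex 2.468 2.875 -1.274
endloop
endfacet
facet normal -0.242 0.957 -0.160
outer loop
vertex 3.249 3.118 -1.001
vertex 2.468 2.875 -1.274
vertex 2.599 3.048 -0.439
endloop
endfacet
facet normal 0.883 -0.046 0.468
outer loop
vertex 3.739 2.412 -0.931
vertex 3.384 2.762 -0.227
vertex 3.392 1.905 -0.326
endloop
endfacet
facet normal -0.062 0.479 0.875
outer loop
vertex 3.384 2.762 -0.227
vertex 2.599 3.048 -0.439
vertex 2.687 2.298 -0.022
endloop
endfacet
facet normal -0.820 0.573 0.010
outer loop
vertex 2.599 3.048 -0.439
vertex 2.468 2.875 -1.274
vertex 2.121 2.368 -0.669
endloop
endfacet
facet normal -0.344 0.105 -0.933
outer loop
vertex 2.468 2.875 -1.274
vertex 3.173 2.482 -1.578
vertex 2.476 2.018 -1.373
endloop
endfacet
facet normal 0.708 -0.278 -0.649
outer loop
vertex 3.173 2.482 -1.578
vertex 3.739 2.412 -0.931
vertex 3.261 1.732 -1.161
endloop
endfacet
facet normal -0.052 -0.668 0.743
outer loop
vertex 2.611 1.662 -0.599
vertex 3.392 1.905 -0.326
vertex 2.687 2.298 -0.022
endloop
endfacet
facet normal -0.702 -0.431 0.567
outer loop
vertex 2.611 1.662 -0.599
vertex 2.687 2.298 -0.022
vertex 2.121 2.368 -0.669
endloop
endfacet
facet normal -0.810 -0.574 -0.123
outer loop
vertex 2.611 1.662 -0.599
vertex 2.121 2.368 -0.669
vertex 2.476 2.018 -1.373
endloop
endfacet
facet normal -0.227 -0.899 -0.374
outer loop
vertex 2.611 1.662 -0.599
vertex 2.476 2.018 -1.373
vertex 3.261 1.732 -1.161
endloop
endfacet
facet normal 0.242 -0.957 0.160
outer loop
vertex 2.611 1.662 -0.599
vertex 3.261 1.732 -1.161
vertex 3.392 1.905 -0.326
endloop
endfacet
facet normal 0.344 -0.105 0.933
outer loop
vertex 2.687 2.298 -0.022
vertex 3.392 1.905 -0.326
vertex 3.384 2.762 -0.227
endloop
endfacet
facet normal -0.708 0.278 0.649
outer loop
vertex 2.121 2.368 -0.669
vertex 2.687 2.298 -0.022
vertex 2.599 3.048 -0.439
endloop
endfacet
facet normal -0.883 0.046 -0.468
outer loop
vertex 2.476 2.018 -1.373
vertex 2.121 2.368 -0.669
vertex 2.468 2.875 -1.274
endloop
endfacet
facet normal 0.062 -0.479 -0.875
outer loop
vertex 3.261 1.732 -1.161
vertex 2.476 2.018 -1.373
vertex 3.173 2.482 -1.578
endloop
endfacet
facet normal 0.820 -0.573 -0.010
outer loop
vertex 3.392 1.905 -0.326
vertex 3.261 1.732 -1.161
vertex 3.739 2.412 -0.931
endloop
endfacet

endsolid
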